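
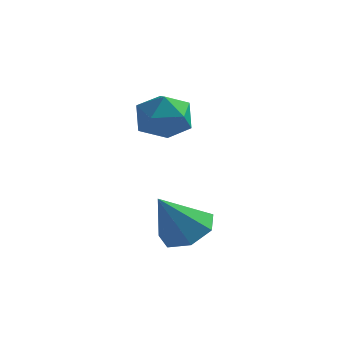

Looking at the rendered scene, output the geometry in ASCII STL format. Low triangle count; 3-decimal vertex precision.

solid 
facet normal 0.140 0.393 0.909
outer loop
vertex 1.643 -0.315 2.002
vertex 2.225 -1.183 2.288
vertex 2.714 -0.326 1.842
endloop
endfacet
facet normal 0.072 0.906 0.417
outer loop
vertex 1.643 -0.315 2.002
vertex 2.714 -0.326 1.842
vertex 2.057 0.076 1.081
endloop
endfacet
facet normal -0.561 0.822 0.097
outer loop
vertex 1.643 -0.315 2.002
vertex 2.057 0.076 1.081
vertex 1.161 -0.533 1.056
endloop
endfacet
facet normal -0.884 0.257 0.391
outer loop
vertex 1.643 -0.315 2.002
vertex 1.161 -0.533 1.056
vertex 1.265 -1.311 1.803
endloop
endfacet
facet normal -0.450 -0.008 0.893
outer loop
vertex 1.643 -0.315 2.002
vertex 1.265 -1.311 1.803
vertex 2.225 -1.183 2.288
endloop
endfacet
facet normal 0.580 0.811 -0.073
outer loop
vertex 2.057 0.076 1.081
vertex 2.714 -0.326 1.842
vertex 2.895 -0.549 0.797
endloop
endfacet
facet normal 0.691 -0.018 0.723
outer loop
vertex 2.714 -0.326 1.842
vertex 2.225 -1.183 2.288
vertex 2.999 -1.327 1.544
endloop
endfacet
facet normal -0.263 -0.668 0.696
outer loop
vertex 2.225 -1.183 2.288
vertex 1.265 -1.311 1.803
vertex 2.103 -1.936 1.519
endloop
endfacet
facet normal -0.964 -0.240 -0.116
outer loop
vertex 1.265 -1.311 1.803
vertex 1.161 -0.533 1.056
vertex 1.446 -1.534 0.758
endloop
endfacet
facet normal -0.442 0.675 -0.591
outer loop
vertex 1.161 -0.533 1.056
vertex 2.057 0.076 1.081
vertex 1.935 -0.677 0.312
endloop
endfacet
facet normal 0.884 -0.257 -0.391
outer loop
vertex 2.517 -1.545 0.598
vertex 2.895 -0.549 0.797
vertex 2.999 -1.327 1.544
endloop
endfacet
facet normal 0.561 -0.822 -0.097
outer loop
vertex 2.517 -1.545 0.598
vertex 2.999 -1.327 1.544
vertex 2.103 -1.936 1.519
endloop
endfacet
facet normal -0.072 -0.906 -0.417
outer loop
vertex 2.517 -1.545 0.598
vertex 2.103 -1.936 1.519
vertex 1.446 -1.534 0.758
endloop
endfacet
facet normal -0.140 -0.393 -0.909
outer loop
vertex 2.517 -1.545 0.598
vertex 1.446 -1.534 0.758
vertex 1.935 -0.677 0.312
endloop
endfacet
facet normal 0.450 0.008 -0.893
outer loop
vertex 2.517 -1.545 0.598
vertex 1.935 -0.677 0.312
vertex 2.895 -0.549 0.797
endloop
endfacet
facet normal 0.964 0.240 0.116
outer loop
vertex 2.999 -1.327 1.544
vertex 2.895 -0.549 0.797
vertex 2.714 -0.326 1.842
endloop
endfacet
facet normal 0.442 -0.675 0.591
outer loop
vertex 2.103 -1.936 1.519
vertex 2.999 -1.327 1.544
vertex 2.225 -1.183 2.288
endloop
endfacet
facet normal -0.580 -0.811 0.073
outer loop
vertex 1.446 -1.534 0.758
vertex 2.103 -1.936 1.519
vertex 1.265 -1.311 1.803
endloop
endfacet
facet normal -0.691 0.018 -0.723
outer loop
vertex 1.935 -0.677 0.312
vertex 1.446 -1.534 0.758
vertex 1.161 -0.533 1.056
endloop
endfacet
facet normal 0.263 0.668 -0.696
outer loop
vertex 2.895 -0.549 0.797
vertex 1.935 -0.677 0.312
vertex 2.057 0.076 1.081
endloop
endfacet
facet normal 0.279 0.510 -0.814
outer loop
vertex 5.101 -3.695 -2.315
vertex 4.135 -3.466 -2.503
vertex 4.808 -2.953 -1.951
endloop
endfacet
facet normal 0.691 -0.079 0.718
outer loop
vertex 5.101 -3.695 -2.315
vertex 4.808 -2.953 -1.951
vertex 3.605 -4.434 -0.957
endloop
endfacet
facet normal 0.279 0.509 -0.814
outer loop
vertex 4.808 -2.953 -1.951
vertex 4.135 -3.466 -2.503
vertex 4.009 -2.598 -2.003
endloop
endfacet
facet normal 0.150 0.464 0.873
outer loop
vertex 4.808 -2.953 -1.951
vertex 4.009 -2.598 -2.003
vertex 3.605 -4.434 -0.957
endloop
endfacet
facet normal 0.279 0.509 -0.814
outer loop
vertex 4.009 -2.598 -2.003
vertex 4.135 -3.466 -2.503
vertex 3.305 -2.896 -2.431
endloop
endfacet
facet normal -0.595 0.493 0.635
outer loop
vertex 4.009 -2.598 -2.003
vertex 3.305 -2.896 -2.431
vertex 3.605 -4.434 -0.957
endloop
endfacet
facet normal 0.280 0.510 -0.813
outer loop
vertex 3.305 -2.896 -2.431
vertex 4.135 -3.466 -2.503
vertex 3.226 -3.623 -2.914
endloop
endfacet
facet normal -0.983 -0.015 0.184
outer loop
vertex 3.305 -2.896 -2.431
vertex 3.226 -3.623 -2.914
vertex 3.605 -4.434 -0.957
endloop
endfacet
facet normal 0.280 0.510 -0.814
outer loop
vertex 3.226 -3.623 -2.914
vertex 4.135 -3.466 -2.503
vertex 3.832 -4.232 -3.087
endloop
endfacet
facet normal -0.722 -0.678 -0.141
outer loop
vertex 3.226 -3.623 -2.914
vertex 3.832 -4.232 -3.087
vertex 3.605 -4.434 -0.957
endloop
endfacet
facet normal 0.279 0.510 -0.814
outer loop
vertex 3.832 -4.232 -3.087
vertex 4.135 -3.466 -2.503
vertex 4.666 -4.264 -2.821
endloop
endfacet
facet normal -0.008 -0.995 -0.095
outer loop
vertex 3.832 -4.232 -3.087
vertex 4.666 -4.264 -2.821
vertex 3.605 -4.434 -0.957
endloop
endfacet
facet normal 0.279 0.510 -0.814
outer loop
vertex 4.666 -4.264 -2.821
vertex 4.135 -3.466 -2.503
vertex 5.101 -3.695 -2.315
endloop
endfacet
facet normal 0.621 -0.730 0.287
outer loop
vertex 4.666 -4.264 -2.821
vertex 5.101 -3.695 -2.315
vertex 3.605 -4.434 -0.957
endloop
endfacet

endsolid


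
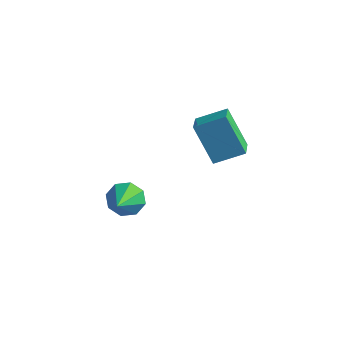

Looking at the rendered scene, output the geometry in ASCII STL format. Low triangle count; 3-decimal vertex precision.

solid 
facet normal -0.379 0.754 -0.538
outer loop
vertex 0.974 -0.559 -4.244
vertex 0.526 -0.493 -3.836
vertex 1.085 -0.26 -3.903
endloop
endfacet
facet normal 0.971 -0.165 -0.172
outer loop
vertex 0.974 -0.559 -4.244
vertex 1.085 -0.26 -3.903
vertex 1.014 -1.467 -3.144
endloop
endfacet
facet normal -0.379 0.755 -0.536
outer loop
vertex 1.085 -0.26 -3.903
vertex 0.526 -0.493 -3.836
vertex 0.869 -0.098 -3.522
endloop
endfacet
facet normal 0.886 0.208 0.414
outer loop
vertex 1.085 -0.26 -3.903
vertex 0.869 -0.098 -3.522
vertex 1.014 -1.467 -3.144
endloop
endfacet
facet normal -0.379 0.755 -0.535
outer loop
vertex 0.869 -0.098 -3.522
vertex 0.526 -0.493 -3.836
vertex 0.452 -0.168 -3.325
endloop
endfacet
facet normal 0.370 0.283 0.885
outer loop
vertex 0.869 -0.098 -3.522
vertex 0.452 -0.168 -3.325
vertex 1.014 -1.467 -3.144
endloop
endfacet
facet normal -0.379 0.755 -0.535
outer loop
vertex 0.452 -0.168 -3.325
vertex 0.526 -0.493 -3.836
vertex 0.078 -0.428 -3.427
endloop
endfacet
facet normal -0.273 0.016 0.962
outer loop
vertex 0.452 -0.168 -3.325
vertex 0.078 -0.428 -3.427
vertex 1.014 -1.467 -3.144
endloop
endfacet
facet normal -0.379 0.755 -0.535
outer loop
vertex 0.078 -0.428 -3.427
vertex 0.526 -0.493 -3.836
vertex -0.034 -0.726 -3.768
endloop
endfacet
facet normal -0.668 -0.438 0.602
outer loop
vertex 0.078 -0.428 -3.427
vertex -0.034 -0.726 -3.768
vertex 1.014 -1.467 -3.144
endloop
endfacet
facet normal -0.379 0.755 -0.536
outer loop
vertex -0.034 -0.726 -3.768
vertex 0.526 -0.493 -3.836
vertex 0.182 -0.888 -4.149
endloop
endfacet
facet normal -0.583 -0.812 0.015
outer loop
vertex -0.034 -0.726 -3.768
vertex 0.182 -0.888 -4.149
vertex 1.014 -1.467 -3.144
endloop
endfacet
facet normal -0.378 0.754 -0.537
outer loop
vertex 0.182 -0.888 -4.149
vertex 0.526 -0.493 -3.836
vertex 0.6 -0.819 -4.346
endloop
endfacet
facet normal -0.068 -0.888 -0.455
outer loop
vertex 0.182 -0.888 -4.149
vertex 0.6 -0.819 -4.346
vertex 1.014 -1.467 -3.144
endloop
endfacet
facet normal -0.378 0.754 -0.537
outer loop
vertex 0.6 -0.819 -4.346
vertex 0.526 -0.493 -3.836
vertex 0.974 -0.559 -4.244
endloop
endfacet
facet normal 0.576 -0.620 -0.533
outer loop
vertex 0.6 -0.819 -4.346
vertex 0.974 -0.559 -4.244
vertex 1.014 -1.467 -3.144
endloop
endfacet
facet normal -0.678 -0.614 -0.404
outer loop
vertex 0.978 2.134 -2.066
vertex 0.548 2.805 -2.363
vertex 1.772 2.085 -3.325
endloop
endfacet
facet normal 0.505 -0.789 0.349
outer loop
vertex 2.492 2.735 -2.897
vertex 0.978 2.134 -2.066
vertex 1.772 2.085 -3.325
endloop
endfacet
facet normal -0.679 -0.613 -0.405
outer loop
vertex 1.772 2.085 -3.325
vertex 0.548 2.805 -2.363
vertex 1.343 2.756 -3.622
endloop
endfacet
facet normal 0.533 -0.034 -0.846
outer loop
vertex 1.343 2.756 -3.622
vertex 2.492 2.735 -2.897
vertex 1.772 2.085 -3.325
endloop
endfacet
facet normal -0.533 0.033 0.846
outer loop
vertex 0.978 2.134 -2.066
vertex 1.268 3.455 -1.935
vertex 0.548 2.805 -2.363
endloop
endfacet
facet normal 0.505 -0.789 0.350
outer loop
vertex 1.697 2.784 -1.638
vertex 0.978 2.134 -2.066
vertex 2.492 2.735 -2.897
endloop
endfacet
facet normal -0.533 0.033 0.845
outer loop
vertex 1.697 2.784 -1.638
vertex 1.268 3.455 -1.935
vertex 0.978 2.134 -2.066
endloop
endfacet
facet normal -0.505 0.789 -0.349
outer loop
vertex 0.548 2.805 -2.363
vertex 1.268 3.455 -1.935
vertex 1.343 2.756 -3.622
endloop
endfacet
facet normal 0.533 -0.033 -0.846
outer loop
vertex 2.062 3.406 -3.194
vertex 2.492 2.735 -2.897
vertex 1.343 2.756 -3.622
endloop
endfacet
facet normal -0.505 0.789 -0.349
outer loop
vertex 1.343 2.756 -3.622
vertex 1.268 3.455 -1.935
vertex 2.062 3.406 -3.194
endloop
endfacet
facet normal 0.678 0.614 0.404
outer loop
vertex 2.062 3.406 -3.194
vertex 1.697 2.784 -1.638
vertex 2.492 2.735 -2.897
endloop
endfacet
facet normal 0.679 0.613 0.404
outer loop
vertex 1.268 3.455 -1.935
vertex 1.697 2.784 -1.638
vertex 2.062 3.406 -3.194
endloop
endfacet

endsolid


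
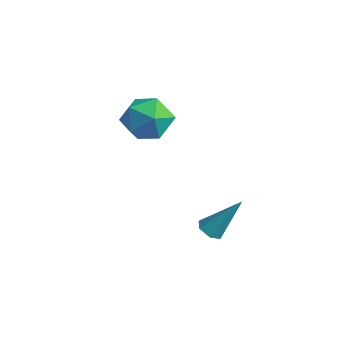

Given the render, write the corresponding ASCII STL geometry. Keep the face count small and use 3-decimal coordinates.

solid 
facet normal 0.232 0.955 -0.186
outer loop
vertex -0.54 2.664 0.757
vertex -1.039 2.965 1.682
vertex 0.024 2.709 1.693
endloop
endfacet
facet normal 0.723 0.516 -0.460
outer loop
vertex -0.54 2.664 0.757
vertex 0.024 2.709 1.693
vertex 0.178 1.876 1.001
endloop
endfacet
facet normal 0.395 0.076 -0.916
outer loop
vertex -0.54 2.664 0.757
vertex 0.178 1.876 1.001
vertex -0.79 1.618 0.562
endloop
endfacet
facet normal -0.299 0.243 -0.923
outer loop
vertex -0.54 2.664 0.757
vertex -0.79 1.618 0.562
vertex -1.542 2.29 0.983
endloop
endfacet
facet normal -0.400 0.786 -0.471
outer loop
vertex -0.54 2.664 0.757
vertex -1.542 2.29 0.983
vertex -1.039 2.965 1.682
endloop
endfacet
facet normal 0.990 0.123 0.073
outer loop
vertex 0.178 1.876 1.001
vertex 0.024 2.709 1.693
vertex 0.122 1.69 2.077
endloop
endfacet
facet normal 0.195 0.833 0.518
outer loop
vertex 0.024 2.709 1.693
vertex -1.039 2.965 1.682
vertex -0.63 2.362 2.498
endloop
endfacet
facet normal -0.827 0.560 0.054
outer loop
vertex -1.039 2.965 1.682
vertex -1.542 2.29 0.983
vertex -1.598 2.104 2.059
endloop
endfacet
facet normal -0.664 -0.319 -0.677
outer loop
vertex -1.542 2.29 0.983
vertex -0.79 1.618 0.562
vertex -1.444 1.271 1.367
endloop
endfacet
facet normal 0.459 -0.589 -0.665
outer loop
vertex -0.79 1.618 0.562
vertex 0.178 1.876 1.001
vertex -0.381 1.015 1.378
endloop
endfacet
facet normal 0.299 -0.243 0.923
outer loop
vertex -0.88 1.316 2.303
vertex 0.122 1.69 2.077
vertex -0.63 2.362 2.498
endloop
endfacet
facet normal -0.395 -0.076 0.916
outer loop
vertex -0.88 1.316 2.303
vertex -0.63 2.362 2.498
vertex -1.598 2.104 2.059
endloop
endfacet
facet normal -0.723 -0.516 0.460
outer loop
vertex -0.88 1.316 2.303
vertex -1.598 2.104 2.059
vertex -1.444 1.271 1.367
endloop
endfacet
facet normal -0.232 -0.955 0.186
outer loop
vertex -0.88 1.316 2.303
vertex -1.444 1.271 1.367
vertex -0.381 1.015 1.378
endloop
endfacet
facet normal 0.400 -0.786 0.471
outer loop
vertex -0.88 1.316 2.303
vertex -0.381 1.015 1.378
vertex 0.122 1.69 2.077
endloop
endfacet
facet normal 0.664 0.319 0.677
outer loop
vertex -0.63 2.362 2.498
vertex 0.122 1.69 2.077
vertex 0.024 2.709 1.693
endloop
endfacet
facet normal -0.459 0.589 0.665
outer loop
vertex -1.598 2.104 2.059
vertex -0.63 2.362 2.498
vertex -1.039 2.965 1.682
endloop
endfacet
facet normal -0.990 -0.123 -0.073
outer loop
vertex -1.444 1.271 1.367
vertex -1.598 2.104 2.059
vertex -1.542 2.29 0.983
endloop
endfacet
facet normal -0.195 -0.833 -0.518
outer loop
vertex -0.381 1.015 1.378
vertex -1.444 1.271 1.367
vertex -0.79 1.618 0.562
endloop
endfacet
facet normal 0.827 -0.560 -0.054
outer loop
vertex 0.122 1.69 2.077
vertex -0.381 1.015 1.378
vertex 0.178 1.876 1.001
endloop
endfacet
facet normal -0.343 -0.501 -0.794
outer loop
vertex 2.517 2.826 -3.493
vertex 2.066 2.688 -3.211
vertex 2.074 3.152 -3.507
endloop
endfacet
facet normal 0.553 0.735 -0.393
outer loop
vertex 2.517 2.826 -3.493
vertex 2.074 3.152 -3.507
vertex 2.714 3.632 -1.709
endloop
endfacet
facet normal -0.342 -0.501 -0.795
outer loop
vertex 2.074 3.152 -3.507
vertex 2.066 2.688 -3.211
vertex 1.623 3.013 -3.225
endloop
endfacet
facet normal -0.360 0.925 -0.119
outer loop
vertex 2.074 3.152 -3.507
vertex 1.623 3.013 -3.225
vertex 2.714 3.632 -1.709
endloop
endfacet
facet normal -0.342 -0.500 -0.796
outer loop
vertex 1.623 3.013 -3.225
vertex 2.066 2.688 -3.211
vertex 1.614 2.55 -2.93
endloop
endfacet
facet normal -0.827 0.314 0.467
outer loop
vertex 1.623 3.013 -3.225
vertex 1.614 2.55 -2.93
vertex 2.714 3.632 -1.709
endloop
endfacet
facet normal -0.342 -0.499 -0.796
outer loop
vertex 1.614 2.55 -2.93
vertex 2.066 2.688 -3.211
vertex 2.057 2.224 -2.916
endloop
endfacet
facet normal -0.385 -0.490 0.782
outer loop
vertex 1.614 2.55 -2.93
vertex 2.057 2.224 -2.916
vertex 2.714 3.632 -1.709
endloop
endfacet
facet normal -0.344 -0.499 -0.795
outer loop
vertex 2.057 2.224 -2.916
vertex 2.066 2.688 -3.211
vertex 2.509 2.362 -3.198
endloop
endfacet
facet normal 0.526 -0.682 0.509
outer loop
vertex 2.057 2.224 -2.916
vertex 2.509 2.362 -3.198
vertex 2.714 3.632 -1.709
endloop
endfacet
facet normal -0.344 -0.499 -0.795
outer loop
vertex 2.509 2.362 -3.198
vertex 2.066 2.688 -3.211
vertex 2.517 2.826 -3.493
endloop
endfacet
facet normal 0.995 -0.068 -0.079
outer loop
vertex 2.509 2.362 -3.198
vertex 2.517 2.826 -3.493
vertex 2.714 3.632 -1.709
endloop
endfacet

endsolid


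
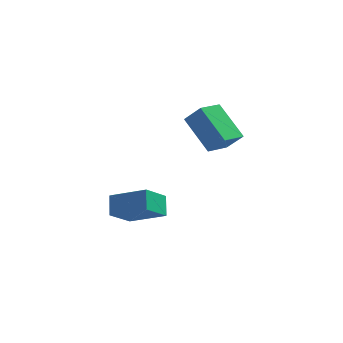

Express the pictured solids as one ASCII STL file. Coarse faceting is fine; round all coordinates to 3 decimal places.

solid 
facet normal -0.674 0.180 -0.717
outer loop
vertex 1.271 2.0 4.136
vertex 1.753 3.13 3.967
vertex 2.559 1.241 2.734
endloop
endfacet
facet normal -0.389 -0.911 0.136
outer loop
vertex 3.347 1.03 3.573
vertex 1.271 2.0 4.136
vertex 2.559 1.241 2.734
endloop
endfacet
facet normal -0.674 0.180 -0.717
outer loop
vertex 2.559 1.241 2.734
vertex 1.753 3.13 3.967
vertex 3.041 2.371 2.565
endloop
endfacet
facet normal 0.629 -0.370 -0.684
outer loop
vertex 3.041 2.371 2.565
vertex 3.347 1.03 3.573
vertex 2.559 1.241 2.734
endloop
endfacet
facet normal -0.629 0.370 0.684
outer loop
vertex 1.271 2.0 4.136
vertex 2.541 2.919 4.806
vertex 1.753 3.13 3.967
endloop
endfacet
facet normal -0.389 -0.911 0.136
outer loop
vertex 2.059 1.789 4.975
vertex 1.271 2.0 4.136
vertex 3.347 1.03 3.573
endloop
endfacet
facet normal -0.629 0.370 0.684
outer loop
vertex 2.059 1.789 4.975
vertex 2.541 2.919 4.806
vertex 1.271 2.0 4.136
endloop
endfacet
facet normal 0.389 0.911 -0.136
outer loop
vertex 1.753 3.13 3.967
vertex 2.541 2.919 4.806
vertex 3.041 2.371 2.565
endloop
endfacet
facet normal 0.629 -0.370 -0.684
outer loop
vertex 3.829 2.16 3.404
vertex 3.347 1.03 3.573
vertex 3.041 2.371 2.565
endloop
endfacet
facet normal 0.389 0.911 -0.136
outer loop
vertex 3.041 2.371 2.565
vertex 2.541 2.919 4.806
vertex 3.829 2.16 3.404
endloop
endfacet
facet normal 0.674 -0.180 0.717
outer loop
vertex 3.829 2.16 3.404
vertex 2.059 1.789 4.975
vertex 3.347 1.03 3.573
endloop
endfacet
facet normal 0.674 -0.180 0.717
outer loop
vertex 2.541 2.919 4.806
vertex 2.059 1.789 4.975
vertex 3.829 2.16 3.404
endloop
endfacet
facet normal -0.921 0.106 -0.375
outer loop
vertex -1.774 1.076 -0.445
vertex -1.29 2.248 -1.301
vertex -1.521 0.372 -1.265
endloop
endfacet
facet normal -0.317 -0.766 0.560
outer loop
vertex 0.21 0.172 -0.559
vertex -1.774 1.076 -0.445
vertex -1.521 0.372 -1.265
endloop
endfacet
facet normal -0.921 0.106 -0.375
outer loop
vertex -1.521 0.372 -1.265
vertex -1.29 2.248 -1.301
vertex -1.037 1.544 -2.121
endloop
endfacet
facet normal 0.228 -0.634 -0.739
outer loop
vertex -1.037 1.544 -2.121
vertex 0.21 0.172 -0.559
vertex -1.521 0.372 -1.265
endloop
endfacet
facet normal -0.228 0.634 0.739
outer loop
vertex -1.774 1.076 -0.445
vertex 0.441 2.048 -0.595
vertex -1.29 2.248 -1.301
endloop
endfacet
facet normal -0.317 -0.766 0.560
outer loop
vertex -0.043 0.876 0.261
vertex -1.774 1.076 -0.445
vertex 0.21 0.172 -0.559
endloop
endfacet
facet normal -0.228 0.634 0.739
outer loop
vertex -0.043 0.876 0.261
vertex 0.441 2.048 -0.595
vertex -1.774 1.076 -0.445
endloop
endfacet
facet normal 0.317 0.766 -0.560
outer loop
vertex -1.29 2.248 -1.301
vertex 0.441 2.048 -0.595
vertex -1.037 1.544 -2.121
endloop
endfacet
facet normal 0.228 -0.634 -0.739
outer loop
vertex 0.694 1.344 -1.415
vertex 0.21 0.172 -0.559
vertex -1.037 1.544 -2.121
endloop
endfacet
facet normal 0.317 0.766 -0.560
outer loop
vertex -1.037 1.544 -2.121
vertex 0.441 2.048 -0.595
vertex 0.694 1.344 -1.415
endloop
endfacet
facet normal 0.921 -0.106 0.375
outer loop
vertex 0.694 1.344 -1.415
vertex -0.043 0.876 0.261
vertex 0.21 0.172 -0.559
endloop
endfacet
facet normal 0.921 -0.106 0.375
outer loop
vertex 0.441 2.048 -0.595
vertex -0.043 0.876 0.261
vertex 0.694 1.344 -1.415
endloop
endfacet

endsolid


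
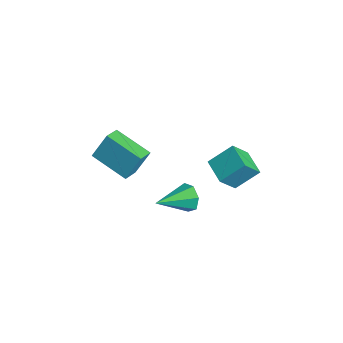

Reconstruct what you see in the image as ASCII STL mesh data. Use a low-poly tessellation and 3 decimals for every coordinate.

solid 
facet normal -0.096 0.945 -0.314
outer loop
vertex 1.586 1.013 -3.948
vertex 1.188 1.227 -3.181
vertex 2.055 1.249 -3.381
endloop
endfacet
facet normal 0.772 -0.447 -0.452
outer loop
vertex 1.586 1.013 -3.948
vertex 2.055 1.249 -3.381
vertex 1.392 -0.767 -2.519
endloop
endfacet
facet normal -0.096 0.945 -0.313
outer loop
vertex 2.055 1.249 -3.381
vertex 1.188 1.227 -3.181
vertex 1.871 1.468 -2.664
endloop
endfacet
facet normal 0.938 -0.182 0.296
outer loop
vertex 2.055 1.249 -3.381
vertex 1.871 1.468 -2.664
vertex 1.392 -0.767 -2.519
endloop
endfacet
facet normal -0.096 0.945 -0.314
outer loop
vertex 1.871 1.468 -2.664
vertex 1.188 1.227 -3.181
vertex 1.173 1.506 -2.336
endloop
endfacet
facet normal 0.424 -0.032 0.905
outer loop
vertex 1.871 1.468 -2.664
vertex 1.173 1.506 -2.336
vertex 1.392 -0.767 -2.519
endloop
endfacet
facet normal -0.097 0.945 -0.314
outer loop
vertex 1.173 1.506 -2.336
vertex 1.188 1.227 -3.181
vertex 0.486 1.333 -2.645
endloop
endfacet
facet normal -0.384 -0.111 0.917
outer loop
vertex 1.173 1.506 -2.336
vertex 0.486 1.333 -2.645
vertex 1.392 -0.767 -2.519
endloop
endfacet
facet normal -0.097 0.944 -0.314
outer loop
vertex 0.486 1.333 -2.645
vertex 1.188 1.227 -3.181
vertex 0.328 1.08 -3.357
endloop
endfacet
facet normal -0.876 -0.359 0.322
outer loop
vertex 0.486 1.333 -2.645
vertex 0.328 1.08 -3.357
vertex 1.392 -0.767 -2.519
endloop
endfacet
facet normal -0.097 0.945 -0.313
outer loop
vertex 0.328 1.08 -3.357
vertex 1.188 1.227 -3.181
vertex 0.818 0.938 -3.937
endloop
endfacet
facet normal -0.683 -0.589 -0.432
outer loop
vertex 0.328 1.08 -3.357
vertex 0.818 0.938 -3.937
vertex 1.392 -0.767 -2.519
endloop
endfacet
facet normal -0.097 0.945 -0.314
outer loop
vertex 0.818 0.938 -3.937
vertex 1.188 1.227 -3.181
vertex 1.586 1.013 -3.948
endloop
endfacet
facet normal 0.050 -0.629 -0.776
outer loop
vertex 0.818 0.938 -3.937
vertex 1.586 1.013 -3.948
vertex 1.392 -0.767 -2.519
endloop
endfacet
facet normal -0.984 0.039 0.174
outer loop
vertex 0.93 3.882 -0.096
vertex 0.747 4.894 -1.361
vertex 0.698 2.566 -1.114
endloop
endfacet
facet normal 0.113 -0.620 0.776
outer loop
vertex 2.193 2.506 -1.379
vertex 0.93 3.882 -0.096
vertex 0.698 2.566 -1.114
endloop
endfacet
facet normal -0.984 0.039 0.174
outer loop
vertex 0.698 2.566 -1.114
vertex 0.747 4.894 -1.361
vertex 0.514 3.577 -2.379
endloop
endfacet
facet normal -0.139 -0.783 -0.606
outer loop
vertex 0.514 3.577 -2.379
vertex 2.193 2.506 -1.379
vertex 0.698 2.566 -1.114
endloop
endfacet
facet normal 0.139 0.783 0.606
outer loop
vertex 0.93 3.882 -0.096
vertex 2.242 4.834 -1.626
vertex 0.747 4.894 -1.361
endloop
endfacet
facet normal 0.113 -0.620 0.776
outer loop
vertex 2.426 3.823 -0.361
vertex 0.93 3.882 -0.096
vertex 2.193 2.506 -1.379
endloop
endfacet
facet normal 0.138 0.783 0.606
outer loop
vertex 2.426 3.823 -0.361
vertex 2.242 4.834 -1.626
vertex 0.93 3.882 -0.096
endloop
endfacet
facet normal -0.113 0.620 -0.776
outer loop
vertex 0.747 4.894 -1.361
vertex 2.242 4.834 -1.626
vertex 0.514 3.577 -2.379
endloop
endfacet
facet normal -0.138 -0.783 -0.606
outer loop
vertex 2.01 3.518 -2.644
vertex 2.193 2.506 -1.379
vertex 0.514 3.577 -2.379
endloop
endfacet
facet normal -0.113 0.620 -0.776
outer loop
vertex 0.514 3.577 -2.379
vertex 2.242 4.834 -1.626
vertex 2.01 3.518 -2.644
endloop
endfacet
facet normal 0.984 -0.040 -0.174
outer loop
vertex 2.01 3.518 -2.644
vertex 2.426 3.823 -0.361
vertex 2.193 2.506 -1.379
endloop
endfacet
facet normal 0.984 -0.039 -0.174
outer loop
vertex 2.242 4.834 -1.626
vertex 2.426 3.823 -0.361
vertex 2.01 3.518 -2.644
endloop
endfacet
facet normal -0.560 0.724 -0.403
outer loop
vertex -0.409 -2.036 2.722
vertex 1.402 -1.024 2.022
vertex -0.481 -2.851 1.359
endloop
endfacet
facet normal -0.827 -0.462 0.320
outer loop
vertex 0.158 -3.676 1.818
vertex -0.409 -2.036 2.722
vertex -0.481 -2.851 1.359
endloop
endfacet
facet normal -0.560 0.724 -0.403
outer loop
vertex -0.481 -2.851 1.359
vertex 1.402 -1.024 2.022
vertex 1.331 -1.839 0.658
endloop
endfacet
facet normal -0.046 -0.512 -0.858
outer loop
vertex 1.331 -1.839 0.658
vertex 0.158 -3.676 1.818
vertex -0.481 -2.851 1.359
endloop
endfacet
facet normal 0.045 0.512 0.858
outer loop
vertex -0.409 -2.036 2.722
vertex 2.041 -1.849 2.481
vertex 1.402 -1.024 2.022
endloop
endfacet
facet normal -0.827 -0.462 0.319
outer loop
vertex 0.229 -2.861 3.182
vertex -0.409 -2.036 2.722
vertex 0.158 -3.676 1.818
endloop
endfacet
facet normal 0.045 0.513 0.857
outer loop
vertex 0.229 -2.861 3.182
vertex 2.041 -1.849 2.481
vertex -0.409 -2.036 2.722
endloop
endfacet
facet normal 0.827 0.463 -0.320
outer loop
vertex 1.402 -1.024 2.022
vertex 2.041 -1.849 2.481
vertex 1.331 -1.839 0.658
endloop
endfacet
facet normal -0.045 -0.513 -0.857
outer loop
vertex 1.969 -2.664 1.118
vertex 0.158 -3.676 1.818
vertex 1.331 -1.839 0.658
endloop
endfacet
facet normal 0.827 0.462 -0.320
outer loop
vertex 1.331 -1.839 0.658
vertex 2.041 -1.849 2.481
vertex 1.969 -2.664 1.118
endloop
endfacet
facet normal 0.560 -0.724 0.403
outer loop
vertex 1.969 -2.664 1.118
vertex 0.229 -2.861 3.182
vertex 0.158 -3.676 1.818
endloop
endfacet
facet normal 0.560 -0.724 0.403
outer loop
vertex 2.041 -1.849 2.481
vertex 0.229 -2.861 3.182
vertex 1.969 -2.664 1.118
endloop
endfacet

endsolid


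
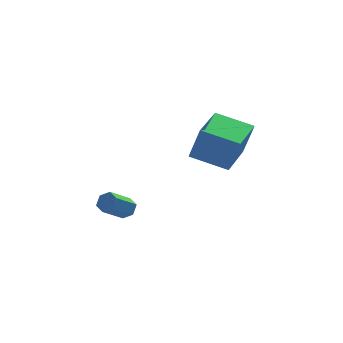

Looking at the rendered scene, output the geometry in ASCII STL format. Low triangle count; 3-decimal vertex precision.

solid 
facet normal -0.861 0.419 0.290
outer loop
vertex 1.503 -0.566 4.298
vertex 2.403 1.265 4.323
vertex 1.088 -0.34 2.738
endloop
endfacet
facet normal -0.441 -0.897 -0.013
outer loop
vertex 2.577 -1.065 2.237
vertex 1.503 -0.566 4.298
vertex 1.088 -0.34 2.738
endloop
endfacet
facet normal -0.861 0.419 0.290
outer loop
vertex 1.088 -0.34 2.738
vertex 2.403 1.265 4.323
vertex 1.988 1.491 2.763
endloop
endfacet
facet normal -0.255 0.138 -0.957
outer loop
vertex 1.988 1.491 2.763
vertex 2.577 -1.065 2.237
vertex 1.088 -0.34 2.738
endloop
endfacet
facet normal 0.255 -0.138 0.957
outer loop
vertex 1.503 -0.566 4.298
vertex 3.892 0.54 3.822
vertex 2.403 1.265 4.323
endloop
endfacet
facet normal -0.441 -0.897 -0.013
outer loop
vertex 2.992 -1.291 3.797
vertex 1.503 -0.566 4.298
vertex 2.577 -1.065 2.237
endloop
endfacet
facet normal 0.255 -0.138 0.957
outer loop
vertex 2.992 -1.291 3.797
vertex 3.892 0.54 3.822
vertex 1.503 -0.566 4.298
endloop
endfacet
facet normal 0.441 0.897 0.013
outer loop
vertex 2.403 1.265 4.323
vertex 3.892 0.54 3.822
vertex 1.988 1.491 2.763
endloop
endfacet
facet normal -0.255 0.138 -0.957
outer loop
vertex 3.477 0.766 2.262
vertex 2.577 -1.065 2.237
vertex 1.988 1.491 2.763
endloop
endfacet
facet normal 0.441 0.897 0.013
outer loop
vertex 1.988 1.491 2.763
vertex 3.892 0.54 3.822
vertex 3.477 0.766 2.262
endloop
endfacet
facet normal 0.861 -0.419 -0.290
outer loop
vertex 3.477 0.766 2.262
vertex 2.992 -1.291 3.797
vertex 2.577 -1.065 2.237
endloop
endfacet
facet normal 0.861 -0.419 -0.290
outer loop
vertex 3.892 0.54 3.822
vertex 2.992 -1.291 3.797
vertex 3.477 0.766 2.262
endloop
endfacet
facet normal 0.669 0.444 -0.596
outer loop
vertex -1.369 -1.18 0.979
vertex -1.545 -1.448 0.582
vertex -1.748 -0.993 0.693
endloop
endfacet
facet normal -0.031 0.817 0.575
outer loop
vertex -1.369 -1.18 0.979
vertex -1.748 -0.993 0.693
vertex -2.219 -1.744 1.735
endloop
endfacet
facet normal -0.032 0.818 0.575
outer loop
vertex -2.219 -1.744 1.735
vertex -1.748 -0.993 0.693
vertex -2.598 -1.558 1.449
endloop
endfacet
facet normal -0.668 -0.445 0.596
outer loop
vertex -2.219 -1.744 1.735
vertex -2.598 -1.558 1.449
vertex -2.395 -2.012 1.338
endloop
endfacet
facet normal 0.669 0.444 -0.596
outer loop
vertex -1.748 -0.993 0.693
vertex -1.545 -1.448 0.582
vertex -1.924 -1.261 0.296
endloop
endfacet
facet normal -0.659 0.726 -0.198
outer loop
vertex -1.748 -0.993 0.693
vertex -1.924 -1.261 0.296
vertex -2.598 -1.558 1.449
endloop
endfacet
facet normal -0.658 0.727 -0.197
outer loop
vertex -2.598 -1.558 1.449
vertex -1.924 -1.261 0.296
vertex -2.774 -1.825 1.052
endloop
endfacet
facet normal -0.669 -0.445 0.596
outer loop
vertex -2.598 -1.558 1.449
vertex -2.774 -1.825 1.052
vertex -2.395 -2.012 1.338
endloop
endfacet
facet normal 0.669 0.444 -0.596
outer loop
vertex -1.924 -1.261 0.296
vertex -1.545 -1.448 0.582
vertex -1.721 -1.716 0.185
endloop
endfacet
facet normal -0.627 -0.091 -0.773
outer loop
vertex -1.924 -1.261 0.296
vertex -1.721 -1.716 0.185
vertex -2.774 -1.825 1.052
endloop
endfacet
facet normal -0.627 -0.091 -0.773
outer loop
vertex -2.774 -1.825 1.052
vertex -1.721 -1.716 0.185
vertex -2.571 -2.28 0.941
endloop
endfacet
facet normal -0.669 -0.444 0.596
outer loop
vertex -2.774 -1.825 1.052
vertex -2.571 -2.28 0.941
vertex -2.395 -2.012 1.338
endloop
endfacet
facet normal 0.668 0.445 -0.596
outer loop
vertex -1.721 -1.716 0.185
vertex -1.545 -1.448 0.582
vertex -1.342 -1.902 0.471
endloop
endfacet
facet normal 0.032 -0.818 -0.574
outer loop
vertex -1.721 -1.716 0.185
vertex -1.342 -1.902 0.471
vertex -2.571 -2.28 0.941
endloop
endfacet
facet normal 0.031 -0.817 -0.576
outer loop
vertex -2.571 -2.28 0.941
vertex -1.342 -1.902 0.471
vertex -2.192 -2.467 1.227
endloop
endfacet
facet normal -0.669 -0.444 0.596
outer loop
vertex -2.571 -2.28 0.941
vertex -2.192 -2.467 1.227
vertex -2.395 -2.012 1.338
endloop
endfacet
facet normal 0.669 0.445 -0.596
outer loop
vertex -1.342 -1.902 0.471
vertex -1.545 -1.448 0.582
vertex -1.166 -1.635 0.868
endloop
endfacet
facet normal 0.658 -0.727 0.197
outer loop
vertex -1.342 -1.902 0.471
vertex -1.166 -1.635 0.868
vertex -2.192 -2.467 1.227
endloop
endfacet
facet normal 0.658 -0.726 0.198
outer loop
vertex -2.192 -2.467 1.227
vertex -1.166 -1.635 0.868
vertex -2.016 -2.199 1.624
endloop
endfacet
facet normal -0.669 -0.444 0.596
outer loop
vertex -2.192 -2.467 1.227
vertex -2.016 -2.199 1.624
vertex -2.395 -2.012 1.338
endloop
endfacet
facet normal 0.669 0.444 -0.596
outer loop
vertex -1.166 -1.635 0.868
vertex -1.545 -1.448 0.582
vertex -1.369 -1.18 0.979
endloop
endfacet
facet normal 0.627 0.091 0.773
outer loop
vertex -1.166 -1.635 0.868
vertex -1.369 -1.18 0.979
vertex -2.016 -2.199 1.624
endloop
endfacet
facet normal 0.627 0.091 0.773
outer loop
vertex -2.016 -2.199 1.624
vertex -1.369 -1.18 0.979
vertex -2.219 -1.744 1.735
endloop
endfacet
facet normal -0.669 -0.444 0.596
outer loop
vertex -2.016 -2.199 1.624
vertex -2.219 -1.744 1.735
vertex -2.395 -2.012 1.338
endloop
endfacet

endsolid


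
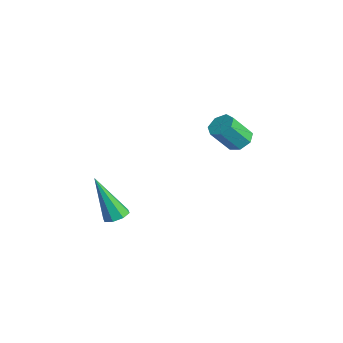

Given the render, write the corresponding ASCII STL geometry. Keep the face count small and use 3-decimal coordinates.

solid 
facet normal 0.268 0.306 -0.914
outer loop
vertex -0.955 -2.62 -2.209
vertex -1.452 -2.693 -2.379
vertex -1.184 -2.288 -2.165
endloop
endfacet
facet normal 0.696 0.401 0.596
outer loop
vertex -0.955 -2.62 -2.209
vertex -1.184 -2.288 -2.165
vertex -1.988 -3.307 -0.541
endloop
endfacet
facet normal 0.268 0.306 -0.914
outer loop
vertex -1.184 -2.288 -2.165
vertex -1.452 -2.693 -2.379
vertex -1.571 -2.194 -2.247
endloop
endfacet
facet normal 0.082 0.825 0.559
outer loop
vertex -1.184 -2.288 -2.165
vertex -1.571 -2.194 -2.247
vertex -1.988 -3.307 -0.541
endloop
endfacet
facet normal 0.266 0.305 -0.914
outer loop
vertex -1.571 -2.194 -2.247
vertex -1.452 -2.693 -2.379
vertex -1.887 -2.392 -2.405
endloop
endfacet
facet normal -0.613 0.722 0.321
outer loop
vertex -1.571 -2.194 -2.247
vertex -1.887 -2.392 -2.405
vertex -1.988 -3.307 -0.541
endloop
endfacet
facet normal 0.266 0.305 -0.914
outer loop
vertex -1.887 -2.392 -2.405
vertex -1.452 -2.693 -2.379
vertex -1.948 -2.767 -2.548
endloop
endfacet
facet normal -0.988 0.153 0.021
outer loop
vertex -1.887 -2.392 -2.405
vertex -1.948 -2.767 -2.548
vertex -1.988 -3.307 -0.541
endloop
endfacet
facet normal 0.266 0.306 -0.914
outer loop
vertex -1.948 -2.767 -2.548
vertex -1.452 -2.693 -2.379
vertex -1.719 -3.098 -2.592
endloop
endfacet
facet normal -0.821 -0.547 -0.163
outer loop
vertex -1.948 -2.767 -2.548
vertex -1.719 -3.098 -2.592
vertex -1.988 -3.307 -0.541
endloop
endfacet
facet normal 0.266 0.306 -0.914
outer loop
vertex -1.719 -3.098 -2.592
vertex -1.452 -2.693 -2.379
vertex -1.332 -3.192 -2.511
endloop
endfacet
facet normal -0.209 -0.970 -0.126
outer loop
vertex -1.719 -3.098 -2.592
vertex -1.332 -3.192 -2.511
vertex -1.988 -3.307 -0.541
endloop
endfacet
facet normal 0.268 0.306 -0.914
outer loop
vertex -1.332 -3.192 -2.511
vertex -1.452 -2.693 -2.379
vertex -1.016 -2.994 -2.352
endloop
endfacet
facet normal 0.487 -0.866 0.112
outer loop
vertex -1.332 -3.192 -2.511
vertex -1.016 -2.994 -2.352
vertex -1.988 -3.307 -0.541
endloop
endfacet
facet normal 0.268 0.306 -0.914
outer loop
vertex -1.016 -2.994 -2.352
vertex -1.452 -2.693 -2.379
vertex -0.955 -2.62 -2.209
endloop
endfacet
facet normal 0.862 -0.298 0.411
outer loop
vertex -1.016 -2.994 -2.352
vertex -0.955 -2.62 -2.209
vertex -1.988 -3.307 -0.541
endloop
endfacet
facet normal 0.003 0.622 -0.783
outer loop
vertex -1.304 2.118 0.055
vertex -1.808 2.345 0.233
vertex -1.268 2.511 0.367
endloop
endfacet
facet normal 0.997 -0.058 -0.041
outer loop
vertex -1.304 2.118 0.055
vertex -1.268 2.511 0.367
vertex -1.309 1.328 1.049
endloop
endfacet
facet normal 0.997 -0.058 -0.041
outer loop
vertex -1.309 1.328 1.049
vertex -1.268 2.511 0.367
vertex -1.273 1.721 1.362
endloop
endfacet
facet normal -0.004 -0.623 0.782
outer loop
vertex -1.309 1.328 1.049
vertex -1.273 1.721 1.362
vertex -1.812 1.555 1.227
endloop
endfacet
facet normal 0.003 0.623 -0.782
outer loop
vertex -1.268 2.511 0.367
vertex -1.808 2.345 0.233
vertex -1.638 2.779 0.579
endloop
endfacet
facet normal 0.678 0.574 0.459
outer loop
vertex -1.268 2.511 0.367
vertex -1.638 2.779 0.579
vertex -1.273 1.721 1.362
endloop
endfacet
facet normal 0.678 0.574 0.460
outer loop
vertex -1.273 1.721 1.362
vertex -1.638 2.779 0.579
vertex -1.643 1.989 1.573
endloop
endfacet
facet normal -0.004 -0.622 0.783
outer loop
vertex -1.273 1.721 1.362
vertex -1.643 1.989 1.573
vertex -1.812 1.555 1.227
endloop
endfacet
facet normal 0.003 0.623 -0.783
outer loop
vertex -1.638 2.779 0.579
vertex -1.808 2.345 0.233
vertex -2.136 2.72 0.53
endloop
endfacet
facet normal -0.152 0.774 0.614
outer loop
vertex -1.638 2.779 0.579
vertex -2.136 2.72 0.53
vertex -1.643 1.989 1.573
endloop
endfacet
facet normal -0.152 0.774 0.614
outer loop
vertex -1.643 1.989 1.573
vertex -2.136 2.72 0.53
vertex -2.141 1.93 1.524
endloop
endfacet
facet normal -0.003 -0.623 0.783
outer loop
vertex -1.643 1.989 1.573
vertex -2.141 1.93 1.524
vertex -1.812 1.555 1.227
endloop
endfacet
facet normal 0.004 0.623 -0.782
outer loop
vertex -2.136 2.72 0.53
vertex -1.808 2.345 0.233
vertex -2.386 2.379 0.257
endloop
endfacet
facet normal -0.868 0.391 0.306
outer loop
vertex -2.136 2.72 0.53
vertex -2.386 2.379 0.257
vertex -2.141 1.93 1.524
endloop
endfacet
facet normal -0.868 0.391 0.306
outer loop
vertex -2.141 1.93 1.524
vertex -2.386 2.379 0.257
vertex -2.391 1.589 1.251
endloop
endfacet
facet normal -0.004 -0.623 0.782
outer loop
vertex -2.141 1.93 1.524
vertex -2.391 1.589 1.251
vertex -1.812 1.555 1.227
endloop
endfacet
facet normal 0.004 0.623 -0.783
outer loop
vertex -2.386 2.379 0.257
vertex -1.808 2.345 0.233
vertex -2.201 2.012 -0.034
endloop
endfacet
facet normal -0.930 -0.285 -0.231
outer loop
vertex -2.386 2.379 0.257
vertex -2.201 2.012 -0.034
vertex -2.391 1.589 1.251
endloop
endfacet
facet normal -0.930 -0.286 -0.232
outer loop
vertex -2.391 1.589 1.251
vertex -2.201 2.012 -0.034
vertex -2.206 1.222 0.961
endloop
endfacet
facet normal -0.004 -0.621 0.784
outer loop
vertex -2.391 1.589 1.251
vertex -2.206 1.222 0.961
vertex -1.812 1.555 1.227
endloop
endfacet
facet normal 0.004 0.623 -0.782
outer loop
vertex -2.201 2.012 -0.034
vertex -1.808 2.345 0.233
vertex -1.719 1.896 -0.124
endloop
endfacet
facet normal -0.291 -0.748 -0.596
outer loop
vertex -2.201 2.012 -0.034
vertex -1.719 1.896 -0.124
vertex -2.206 1.222 0.961
endloop
endfacet
facet normal -0.291 -0.748 -0.596
outer loop
vertex -2.206 1.222 0.961
vertex -1.719 1.896 -0.124
vertex -1.724 1.106 0.871
endloop
endfacet
facet normal -0.003 -0.622 0.783
outer loop
vertex -2.206 1.222 0.961
vertex -1.724 1.106 0.871
vertex -1.812 1.555 1.227
endloop
endfacet
facet normal 0.004 0.623 -0.782
outer loop
vertex -1.719 1.896 -0.124
vertex -1.808 2.345 0.233
vertex -1.304 2.118 0.055
endloop
endfacet
facet normal 0.566 -0.647 -0.511
outer loop
vertex -1.719 1.896 -0.124
vertex -1.304 2.118 0.055
vertex -1.724 1.106 0.871
endloop
endfacet
facet normal 0.565 -0.647 -0.511
outer loop
vertex -1.724 1.106 0.871
vertex -1.304 2.118 0.055
vertex -1.309 1.328 1.049
endloop
endfacet
facet normal -0.003 -0.622 0.783
outer loop
vertex -1.724 1.106 0.871
vertex -1.309 1.328 1.049
vertex -1.812 1.555 1.227
endloop
endfacet

endsolid


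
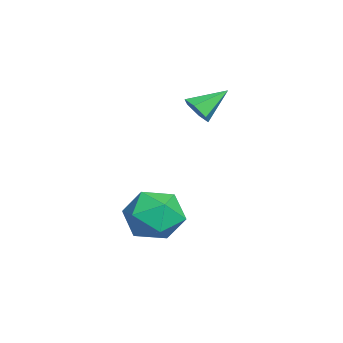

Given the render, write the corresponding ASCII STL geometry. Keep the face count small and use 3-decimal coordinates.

solid 
facet normal -0.627 0.026 0.778
outer loop
vertex -1.159 -0.876 -1.039
vertex -1.802 -1.791 -1.527
vertex -0.875 -2.032 -0.772
endloop
endfacet
facet normal 0.028 0.231 0.972
outer loop
vertex -1.159 -0.876 -1.039
vertex -0.875 -2.032 -0.772
vertex 0.01 -1.221 -0.99
endloop
endfacet
facet normal 0.210 0.793 0.572
outer loop
vertex -1.159 -0.876 -1.039
vertex 0.01 -1.221 -0.99
vertex -0.37 -0.479 -1.88
endloop
endfacet
facet normal -0.332 0.934 0.130
outer loop
vertex -1.159 -0.876 -1.039
vertex -0.37 -0.479 -1.88
vertex -1.49 -0.831 -2.212
endloop
endfacet
facet normal -0.850 0.460 0.257
outer loop
vertex -1.159 -0.876 -1.039
vertex -1.49 -0.831 -2.212
vertex -1.802 -1.791 -1.527
endloop
endfacet
facet normal 0.479 -0.301 0.825
outer loop
vertex 0.01 -1.221 -0.99
vertex -0.875 -2.032 -0.772
vertex 0.09 -2.349 -1.448
endloop
endfacet
facet normal -0.581 -0.634 0.510
outer loop
vertex -0.875 -2.032 -0.772
vertex -1.802 -1.791 -1.527
vertex -1.03 -2.701 -1.78
endloop
endfacet
facet normal -0.941 0.068 -0.333
outer loop
vertex -1.802 -1.791 -1.527
vertex -1.49 -0.831 -2.212
vertex -1.41 -1.959 -2.67
endloop
endfacet
facet normal -0.103 0.836 -0.539
outer loop
vertex -1.49 -0.831 -2.212
vertex -0.37 -0.479 -1.88
vertex -0.525 -1.148 -2.888
endloop
endfacet
facet normal 0.774 0.608 0.176
outer loop
vertex -0.37 -0.479 -1.88
vertex 0.01 -1.221 -0.99
vertex 0.402 -1.389 -2.133
endloop
endfacet
facet normal 0.332 -0.934 -0.130
outer loop
vertex -0.241 -2.304 -2.621
vertex 0.09 -2.349 -1.448
vertex -1.03 -2.701 -1.78
endloop
endfacet
facet normal -0.210 -0.793 -0.572
outer loop
vertex -0.241 -2.304 -2.621
vertex -1.03 -2.701 -1.78
vertex -1.41 -1.959 -2.67
endloop
endfacet
facet normal -0.028 -0.231 -0.972
outer loop
vertex -0.241 -2.304 -2.621
vertex -1.41 -1.959 -2.67
vertex -0.525 -1.148 -2.888
endloop
endfacet
facet normal 0.627 -0.026 -0.778
outer loop
vertex -0.241 -2.304 -2.621
vertex -0.525 -1.148 -2.888
vertex 0.402 -1.389 -2.133
endloop
endfacet
facet normal 0.850 -0.460 -0.257
outer loop
vertex -0.241 -2.304 -2.621
vertex 0.402 -1.389 -2.133
vertex 0.09 -2.349 -1.448
endloop
endfacet
facet normal 0.103 -0.836 0.539
outer loop
vertex -1.03 -2.701 -1.78
vertex 0.09 -2.349 -1.448
vertex -0.875 -2.032 -0.772
endloop
endfacet
facet normal -0.774 -0.608 -0.176
outer loop
vertex -1.41 -1.959 -2.67
vertex -1.03 -2.701 -1.78
vertex -1.802 -1.791 -1.527
endloop
endfacet
facet normal -0.479 0.301 -0.825
outer loop
vertex -0.525 -1.148 -2.888
vertex -1.41 -1.959 -2.67
vertex -1.49 -0.831 -2.212
endloop
endfacet
facet normal 0.581 0.634 -0.510
outer loop
vertex 0.402 -1.389 -2.133
vertex -0.525 -1.148 -2.888
vertex -0.37 -0.479 -1.88
endloop
endfacet
facet normal 0.941 -0.068 0.333
outer loop
vertex 0.09 -2.349 -1.448
vertex 0.402 -1.389 -2.133
vertex 0.01 -1.221 -0.99
endloop
endfacet
facet normal 0.323 -0.769 -0.551
outer loop
vertex -2.713 0.254 2.086
vertex -3.311 -0.059 2.172
vertex -3.219 0.359 1.643
endloop
endfacet
facet normal 0.425 0.861 -0.281
outer loop
vertex -2.713 0.254 2.086
vertex -3.219 0.359 1.643
vertex -3.789 1.079 2.988
endloop
endfacet
facet normal 0.324 -0.769 -0.551
outer loop
vertex -3.219 0.359 1.643
vertex -3.311 -0.059 2.172
vertex -3.816 0.046 1.729
endloop
endfacet
facet normal -0.446 0.697 -0.562
outer loop
vertex -3.219 0.359 1.643
vertex -3.816 0.046 1.729
vertex -3.789 1.079 2.988
endloop
endfacet
facet normal 0.324 -0.769 -0.551
outer loop
vertex -3.816 0.046 1.729
vertex -3.311 -0.059 2.172
vertex -3.908 -0.372 2.258
endloop
endfacet
facet normal -0.990 0.120 -0.077
outer loop
vertex -3.816 0.046 1.729
vertex -3.908 -0.372 2.258
vertex -3.789 1.079 2.988
endloop
endfacet
facet normal 0.323 -0.768 -0.553
outer loop
vertex -3.908 -0.372 2.258
vertex -3.311 -0.059 2.172
vertex -3.402 -0.477 2.7
endloop
endfacet
facet normal -0.663 -0.292 0.689
outer loop
vertex -3.908 -0.372 2.258
vertex -3.402 -0.477 2.7
vertex -3.789 1.079 2.988
endloop
endfacet
facet normal 0.324 -0.768 -0.552
outer loop
vertex -3.402 -0.477 2.7
vertex -3.311 -0.059 2.172
vertex -2.805 -0.163 2.614
endloop
endfacet
facet normal 0.207 -0.128 0.970
outer loop
vertex -3.402 -0.477 2.7
vertex -2.805 -0.163 2.614
vertex -3.789 1.079 2.988
endloop
endfacet
facet normal 0.323 -0.769 -0.551
outer loop
vertex -2.805 -0.163 2.614
vertex -3.311 -0.059 2.172
vertex -2.713 0.254 2.086
endloop
endfacet
facet normal 0.751 0.449 0.485
outer loop
vertex -2.805 -0.163 2.614
vertex -2.713 0.254 2.086
vertex -3.789 1.079 2.988
endloop
endfacet

endsolid


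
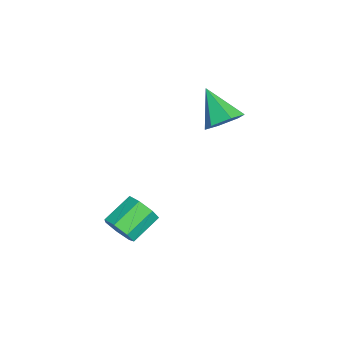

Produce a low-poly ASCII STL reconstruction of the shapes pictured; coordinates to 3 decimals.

solid 
facet normal 0.625 0.387 -0.677
outer loop
vertex -1.187 2.559 -0.675
vertex -1.938 3.242 -0.978
vertex -1.263 3.506 -0.204
endloop
endfacet
facet normal 0.473 -0.362 0.803
outer loop
vertex -1.187 2.559 -0.675
vertex -1.263 3.506 -0.204
vertex -3.302 2.398 0.498
endloop
endfacet
facet normal 0.625 0.388 -0.677
outer loop
vertex -1.263 3.506 -0.204
vertex -1.938 3.242 -0.978
vertex -2.015 4.189 -0.507
endloop
endfacet
facet normal 0.057 0.457 0.888
outer loop
vertex -1.263 3.506 -0.204
vertex -2.015 4.189 -0.507
vertex -3.302 2.398 0.498
endloop
endfacet
facet normal 0.625 0.388 -0.677
outer loop
vertex -2.015 4.189 -0.507
vertex -1.938 3.242 -0.978
vertex -2.69 3.926 -1.281
endloop
endfacet
facet normal -0.658 0.668 0.347
outer loop
vertex -2.015 4.189 -0.507
vertex -2.69 3.926 -1.281
vertex -3.302 2.398 0.498
endloop
endfacet
facet normal 0.625 0.388 -0.677
outer loop
vertex -2.69 3.926 -1.281
vertex -1.938 3.242 -0.978
vertex -2.613 2.979 -1.752
endloop
endfacet
facet normal -0.959 0.060 -0.278
outer loop
vertex -2.69 3.926 -1.281
vertex -2.613 2.979 -1.752
vertex -3.302 2.398 0.498
endloop
endfacet
facet normal 0.626 0.387 -0.677
outer loop
vertex -2.613 2.979 -1.752
vertex -1.938 3.242 -0.978
vertex -1.862 2.296 -1.449
endloop
endfacet
facet normal -0.543 -0.758 -0.362
outer loop
vertex -2.613 2.979 -1.752
vertex -1.862 2.296 -1.449
vertex -3.302 2.398 0.498
endloop
endfacet
facet normal 0.626 0.387 -0.677
outer loop
vertex -1.862 2.296 -1.449
vertex -1.938 3.242 -0.978
vertex -1.187 2.559 -0.675
endloop
endfacet
facet normal 0.173 -0.969 0.179
outer loop
vertex -1.862 2.296 -1.449
vertex -1.187 2.559 -0.675
vertex -3.302 2.398 0.498
endloop
endfacet
facet normal 0.561 -0.671 -0.484
outer loop
vertex 4.194 -2.079 -3.315
vertex 3.756 -1.88 -4.099
vertex 4.516 -1.494 -3.753
endloop
endfacet
facet normal 0.723 0.113 0.682
outer loop
vertex 4.194 -2.079 -3.315
vertex 4.516 -1.494 -3.753
vertex 3.222 -0.92 -2.477
endloop
endfacet
facet normal 0.722 0.112 0.682
outer loop
vertex 3.222 -0.92 -2.477
vertex 4.516 -1.494 -3.753
vertex 3.544 -0.334 -2.914
endloop
endfacet
facet normal -0.562 0.670 0.485
outer loop
vertex 3.222 -0.92 -2.477
vertex 3.544 -0.334 -2.914
vertex 2.784 -0.72 -3.261
endloop
endfacet
facet normal 0.561 -0.670 -0.485
outer loop
vertex 4.516 -1.494 -3.753
vertex 3.756 -1.88 -4.099
vertex 4.265 -1.199 -4.451
endloop
endfacet
facet normal 0.765 0.644 -0.003
outer loop
vertex 4.516 -1.494 -3.753
vertex 4.265 -1.199 -4.451
vertex 3.544 -0.334 -2.914
endloop
endfacet
facet normal 0.765 0.644 -0.003
outer loop
vertex 3.544 -0.334 -2.914
vertex 4.265 -1.199 -4.451
vertex 3.293 -0.039 -3.612
endloop
endfacet
facet normal -0.562 0.670 0.485
outer loop
vertex 3.544 -0.334 -2.914
vertex 3.293 -0.039 -3.612
vertex 2.784 -0.72 -3.261
endloop
endfacet
facet normal 0.562 -0.670 -0.485
outer loop
vertex 4.265 -1.199 -4.451
vertex 3.756 -1.88 -4.099
vertex 3.631 -1.417 -4.884
endloop
endfacet
facet normal 0.231 0.690 -0.686
outer loop
vertex 4.265 -1.199 -4.451
vertex 3.631 -1.417 -4.884
vertex 3.293 -0.039 -3.612
endloop
endfacet
facet normal 0.232 0.690 -0.686
outer loop
vertex 3.293 -0.039 -3.612
vertex 3.631 -1.417 -4.884
vertex 2.659 -0.257 -4.046
endloop
endfacet
facet normal -0.562 0.670 0.485
outer loop
vertex 3.293 -0.039 -3.612
vertex 2.659 -0.257 -4.046
vertex 2.784 -0.72 -3.261
endloop
endfacet
facet normal 0.562 -0.670 -0.485
outer loop
vertex 3.631 -1.417 -4.884
vertex 3.756 -1.88 -4.099
vertex 3.091 -1.983 -4.727
endloop
endfacet
facet normal -0.476 0.217 -0.852
outer loop
vertex 3.631 -1.417 -4.884
vertex 3.091 -1.983 -4.727
vertex 2.659 -0.257 -4.046
endloop
endfacet
facet normal -0.477 0.217 -0.852
outer loop
vertex 2.659 -0.257 -4.046
vertex 3.091 -1.983 -4.727
vertex 2.119 -0.824 -3.888
endloop
endfacet
facet normal -0.562 0.670 0.485
outer loop
vertex 2.659 -0.257 -4.046
vertex 2.119 -0.824 -3.888
vertex 2.784 -0.72 -3.261
endloop
endfacet
facet normal 0.562 -0.670 -0.485
outer loop
vertex 3.091 -1.983 -4.727
vertex 3.756 -1.88 -4.099
vertex 3.052 -2.472 -4.097
endloop
endfacet
facet normal -0.826 -0.420 -0.377
outer loop
vertex 3.091 -1.983 -4.727
vertex 3.052 -2.472 -4.097
vertex 2.119 -0.824 -3.888
endloop
endfacet
facet normal -0.826 -0.420 -0.376
outer loop
vertex 2.119 -0.824 -3.888
vertex 3.052 -2.472 -4.097
vertex 2.08 -1.312 -3.258
endloop
endfacet
facet normal -0.562 0.671 0.485
outer loop
vertex 2.119 -0.824 -3.888
vertex 2.08 -1.312 -3.258
vertex 2.784 -0.72 -3.261
endloop
endfacet
facet normal 0.562 -0.670 -0.485
outer loop
vertex 3.052 -2.472 -4.097
vertex 3.756 -1.88 -4.099
vertex 3.543 -2.515 -3.468
endloop
endfacet
facet normal -0.554 -0.740 0.382
outer loop
vertex 3.052 -2.472 -4.097
vertex 3.543 -2.515 -3.468
vertex 2.08 -1.312 -3.258
endloop
endfacet
facet normal -0.554 -0.740 0.382
outer loop
vertex 2.08 -1.312 -3.258
vertex 3.543 -2.515 -3.468
vertex 2.571 -1.355 -2.63
endloop
endfacet
facet normal -0.562 0.670 0.485
outer loop
vertex 2.08 -1.312 -3.258
vertex 2.571 -1.355 -2.63
vertex 2.784 -0.72 -3.261
endloop
endfacet
facet normal 0.563 -0.670 -0.484
outer loop
vertex 3.543 -2.515 -3.468
vertex 3.756 -1.88 -4.099
vertex 4.194 -2.079 -3.315
endloop
endfacet
facet normal 0.136 -0.503 0.854
outer loop
vertex 3.543 -2.515 -3.468
vertex 4.194 -2.079 -3.315
vertex 2.571 -1.355 -2.63
endloop
endfacet
facet normal 0.136 -0.503 0.853
outer loop
vertex 2.571 -1.355 -2.63
vertex 4.194 -2.079 -3.315
vertex 3.222 -0.92 -2.477
endloop
endfacet
facet normal -0.562 0.670 0.485
outer loop
vertex 2.571 -1.355 -2.63
vertex 3.222 -0.92 -2.477
vertex 2.784 -0.72 -3.261
endloop
endfacet

endsolid


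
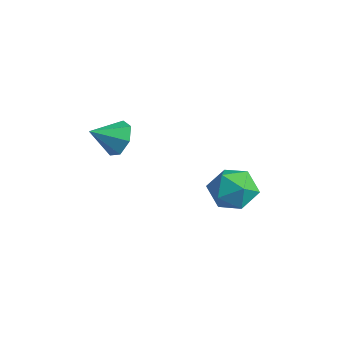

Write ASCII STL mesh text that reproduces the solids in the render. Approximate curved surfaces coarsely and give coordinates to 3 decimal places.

solid 
facet normal 0.234 0.840 -0.490
outer loop
vertex 1.475 -2.354 1.141
vertex 0.784 -1.966 1.477
vertex 1.584 -2.005 1.792
endloop
endfacet
facet normal 0.710 -0.663 0.236
outer loop
vertex 1.475 -2.354 1.141
vertex 1.584 -2.005 1.792
vertex 0.476 -3.074 2.123
endloop
endfacet
facet normal 0.234 0.839 -0.491
outer loop
vertex 1.584 -2.005 1.792
vertex 0.784 -1.966 1.477
vertex 1.091 -1.626 2.205
endloop
endfacet
facet normal 0.496 -0.258 0.829
outer loop
vertex 1.584 -2.005 1.792
vertex 1.091 -1.626 2.205
vertex 0.476 -3.074 2.123
endloop
endfacet
facet normal 0.233 0.840 -0.490
outer loop
vertex 1.091 -1.626 2.205
vertex 0.784 -1.966 1.477
vertex 0.367 -1.504 2.07
endloop
endfacet
facet normal -0.180 0.021 0.983
outer loop
vertex 1.091 -1.626 2.205
vertex 0.367 -1.504 2.07
vertex 0.476 -3.074 2.123
endloop
endfacet
facet normal 0.234 0.840 -0.489
outer loop
vertex 0.367 -1.504 2.07
vertex 0.784 -1.966 1.477
vertex -0.042 -1.729 1.488
endloop
endfacet
facet normal -0.811 -0.037 0.584
outer loop
vertex 0.367 -1.504 2.07
vertex -0.042 -1.729 1.488
vertex 0.476 -3.074 2.123
endloop
endfacet
facet normal 0.235 0.840 -0.489
outer loop
vertex -0.042 -1.729 1.488
vertex 0.784 -1.966 1.477
vertex 0.171 -2.132 0.898
endloop
endfacet
facet normal -0.920 -0.386 -0.068
outer loop
vertex -0.042 -1.729 1.488
vertex 0.171 -2.132 0.898
vertex 0.476 -3.074 2.123
endloop
endfacet
facet normal 0.234 0.841 -0.489
outer loop
vertex 0.171 -2.132 0.898
vertex 0.784 -1.966 1.477
vertex 0.846 -2.41 0.743
endloop
endfacet
facet normal -0.426 -0.765 -0.482
outer loop
vertex 0.171 -2.132 0.898
vertex 0.846 -2.41 0.743
vertex 0.476 -3.074 2.123
endloop
endfacet
facet normal 0.234 0.840 -0.489
outer loop
vertex 0.846 -2.41 0.743
vertex 0.784 -1.966 1.477
vertex 1.475 -2.354 1.141
endloop
endfacet
facet normal 0.299 -0.889 -0.347
outer loop
vertex 0.846 -2.41 0.743
vertex 1.475 -2.354 1.141
vertex 0.476 -3.074 2.123
endloop
endfacet
facet normal -0.368 0.158 0.916
outer loop
vertex 1.283 2.544 -1.784
vertex 2.046 1.867 -1.361
vertex 2.259 2.946 -1.462
endloop
endfacet
facet normal -0.466 0.730 0.500
outer loop
vertex 1.283 2.544 -1.784
vertex 2.259 2.946 -1.462
vertex 1.801 3.298 -2.402
endloop
endfacet
facet normal -0.848 0.526 -0.068
outer loop
vertex 1.283 2.544 -1.784
vertex 1.801 3.298 -2.402
vertex 1.305 2.437 -2.883
endloop
endfacet
facet normal -0.985 -0.171 -0.003
outer loop
vertex 1.283 2.544 -1.784
vertex 1.305 2.437 -2.883
vertex 1.456 1.553 -2.239
endloop
endfacet
facet normal -0.689 -0.398 0.605
outer loop
vertex 1.283 2.544 -1.784
vertex 1.456 1.553 -2.239
vertex 2.046 1.867 -1.361
endloop
endfacet
facet normal 0.174 0.947 0.270
outer loop
vertex 1.801 3.298 -2.402
vertex 2.259 2.946 -1.462
vertex 2.884 3.087 -2.361
endloop
endfacet
facet normal 0.332 0.023 0.943
outer loop
vertex 2.259 2.946 -1.462
vertex 2.046 1.867 -1.361
vertex 3.035 2.203 -1.717
endloop
endfacet
facet normal -0.188 -0.878 0.440
outer loop
vertex 2.046 1.867 -1.361
vertex 1.456 1.553 -2.239
vertex 2.539 1.342 -2.198
endloop
endfacet
facet normal -0.667 -0.510 -0.544
outer loop
vertex 1.456 1.553 -2.239
vertex 1.305 2.437 -2.883
vertex 2.081 1.694 -3.138
endloop
endfacet
facet normal -0.444 0.618 -0.649
outer loop
vertex 1.305 2.437 -2.883
vertex 1.801 3.298 -2.402
vertex 2.294 2.773 -3.239
endloop
endfacet
facet normal 0.985 0.171 0.003
outer loop
vertex 3.057 2.096 -2.816
vertex 2.884 3.087 -2.361
vertex 3.035 2.203 -1.717
endloop
endfacet
facet normal 0.848 -0.526 0.068
outer loop
vertex 3.057 2.096 -2.816
vertex 3.035 2.203 -1.717
vertex 2.539 1.342 -2.198
endloop
endfacet
facet normal 0.466 -0.730 -0.500
outer loop
vertex 3.057 2.096 -2.816
vertex 2.539 1.342 -2.198
vertex 2.081 1.694 -3.138
endloop
endfacet
facet normal 0.368 -0.158 -0.916
outer loop
vertex 3.057 2.096 -2.816
vertex 2.081 1.694 -3.138
vertex 2.294 2.773 -3.239
endloop
endfacet
facet normal 0.689 0.398 -0.605
outer loop
vertex 3.057 2.096 -2.816
vertex 2.294 2.773 -3.239
vertex 2.884 3.087 -2.361
endloop
endfacet
facet normal 0.667 0.510 0.544
outer loop
vertex 3.035 2.203 -1.717
vertex 2.884 3.087 -2.361
vertex 2.259 2.946 -1.462
endloop
endfacet
facet normal 0.444 -0.618 0.649
outer loop
vertex 2.539 1.342 -2.198
vertex 3.035 2.203 -1.717
vertex 2.046 1.867 -1.361
endloop
endfacet
facet normal -0.174 -0.947 -0.270
outer loop
vertex 2.081 1.694 -3.138
vertex 2.539 1.342 -2.198
vertex 1.456 1.553 -2.239
endloop
endfacet
facet normal -0.332 -0.023 -0.943
outer loop
vertex 2.294 2.773 -3.239
vertex 2.081 1.694 -3.138
vertex 1.305 2.437 -2.883
endloop
endfacet
facet normal 0.188 0.878 -0.440
outer loop
vertex 2.884 3.087 -2.361
vertex 2.294 2.773 -3.239
vertex 1.801 3.298 -2.402
endloop
endfacet

endsolid


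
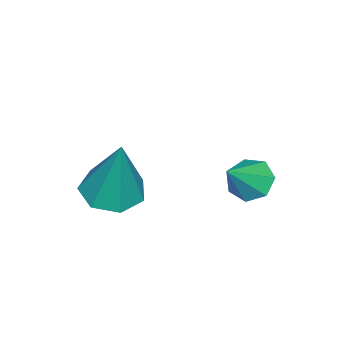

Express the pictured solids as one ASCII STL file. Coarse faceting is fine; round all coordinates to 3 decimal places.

solid 
facet normal -0.213 -0.243 -0.946
outer loop
vertex 3.194 -2.435 -3.645
vertex 2.654 -2.925 -3.398
vertex 2.581 -2.179 -3.573
endloop
endfacet
facet normal 0.388 0.921 0.033
outer loop
vertex 3.194 -2.435 -3.645
vertex 2.581 -2.179 -3.573
vertex 3.066 -2.455 -1.562
endloop
endfacet
facet normal -0.211 -0.243 -0.947
outer loop
vertex 2.581 -2.179 -3.573
vertex 2.654 -2.925 -3.398
vertex 2.023 -2.486 -3.37
endloop
endfacet
facet normal -0.408 0.886 0.220
outer loop
vertex 2.581 -2.179 -3.573
vertex 2.023 -2.486 -3.37
vertex 3.066 -2.455 -1.562
endloop
endfacet
facet normal -0.211 -0.243 -0.947
outer loop
vertex 2.023 -2.486 -3.37
vertex 2.654 -2.925 -3.398
vertex 1.941 -3.123 -3.188
endloop
endfacet
facet normal -0.841 0.246 0.481
outer loop
vertex 2.023 -2.486 -3.37
vertex 1.941 -3.123 -3.188
vertex 3.066 -2.455 -1.562
endloop
endfacet
facet normal -0.211 -0.243 -0.947
outer loop
vertex 1.941 -3.123 -3.188
vertex 2.654 -2.925 -3.398
vertex 2.396 -3.612 -3.164
endloop
endfacet
facet normal -0.589 -0.518 0.620
outer loop
vertex 1.941 -3.123 -3.188
vertex 2.396 -3.612 -3.164
vertex 3.066 -2.455 -1.562
endloop
endfacet
facet normal -0.212 -0.243 -0.947
outer loop
vertex 2.396 -3.612 -3.164
vertex 2.654 -2.925 -3.398
vertex 3.046 -3.584 -3.317
endloop
endfacet
facet normal 0.161 -0.831 0.533
outer loop
vertex 2.396 -3.612 -3.164
vertex 3.046 -3.584 -3.317
vertex 3.066 -2.455 -1.562
endloop
endfacet
facet normal -0.212 -0.243 -0.947
outer loop
vertex 3.046 -3.584 -3.317
vertex 2.654 -2.925 -3.398
vertex 3.401 -3.06 -3.531
endloop
endfacet
facet normal 0.844 -0.456 0.284
outer loop
vertex 3.046 -3.584 -3.317
vertex 3.401 -3.06 -3.531
vertex 3.066 -2.455 -1.562
endloop
endfacet
facet normal -0.212 -0.243 -0.946
outer loop
vertex 3.401 -3.06 -3.531
vertex 2.654 -2.925 -3.398
vertex 3.194 -2.435 -3.645
endloop
endfacet
facet normal 0.944 0.324 0.061
outer loop
vertex 3.401 -3.06 -3.531
vertex 3.194 -2.435 -3.645
vertex 3.066 -2.455 -1.562
endloop
endfacet
facet normal -0.723 0.157 -0.673
outer loop
vertex 0.89 -0.904 -4.002
vertex 0.642 -0.483 -3.637
vertex 1.063 -0.409 -4.072
endloop
endfacet
facet normal 0.850 -0.352 -0.392
outer loop
vertex 0.89 -0.904 -4.002
vertex 1.063 -0.409 -4.072
vertex 1.538 -0.677 -2.803
endloop
endfacet
facet normal -0.723 0.157 -0.673
outer loop
vertex 1.063 -0.409 -4.072
vertex 0.642 -0.483 -3.637
vertex 0.919 0.031 -3.815
endloop
endfacet
facet normal 0.874 0.425 -0.237
outer loop
vertex 1.063 -0.409 -4.072
vertex 0.919 0.031 -3.815
vertex 1.538 -0.677 -2.803
endloop
endfacet
facet normal -0.723 0.156 -0.673
outer loop
vertex 0.919 0.031 -3.815
vertex 0.642 -0.483 -3.637
vertex 0.566 0.084 -3.424
endloop
endfacet
facet normal 0.460 0.835 0.302
outer loop
vertex 0.919 0.031 -3.815
vertex 0.566 0.084 -3.424
vertex 1.538 -0.677 -2.803
endloop
endfacet
facet normal -0.723 0.156 -0.673
outer loop
vertex 0.566 0.084 -3.424
vertex 0.642 -0.483 -3.637
vertex 0.27 -0.29 -3.193
endloop
endfacet
facet normal -0.079 0.568 0.819
outer loop
vertex 0.566 0.084 -3.424
vertex 0.27 -0.29 -3.193
vertex 1.538 -0.677 -2.803
endloop
endfacet
facet normal -0.723 0.156 -0.673
outer loop
vertex 0.27 -0.29 -3.193
vertex 0.642 -0.483 -3.637
vertex 0.255 -0.809 -3.297
endloop
endfacet
facet normal -0.338 -0.176 0.925
outer loop
vertex 0.27 -0.29 -3.193
vertex 0.255 -0.809 -3.297
vertex 1.538 -0.677 -2.803
endloop
endfacet
facet normal -0.723 0.158 -0.672
outer loop
vertex 0.255 -0.809 -3.297
vertex 0.642 -0.483 -3.637
vertex 0.53 -1.082 -3.657
endloop
endfacet
facet normal -0.122 -0.833 0.539
outer loop
vertex 0.255 -0.809 -3.297
vertex 0.53 -1.082 -3.657
vertex 1.538 -0.677 -2.803
endloop
endfacet
facet normal -0.723 0.158 -0.673
outer loop
vertex 0.53 -1.082 -3.657
vertex 0.642 -0.483 -3.637
vertex 0.89 -0.904 -4.002
endloop
endfacet
facet normal 0.406 -0.913 -0.047
outer loop
vertex 0.53 -1.082 -3.657
vertex 0.89 -0.904 -4.002
vertex 1.538 -0.677 -2.803
endloop
endfacet

endsolid


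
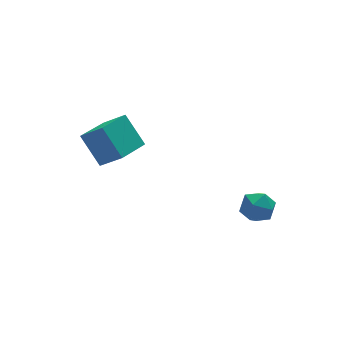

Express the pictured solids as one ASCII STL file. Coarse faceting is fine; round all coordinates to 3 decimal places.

solid 
facet normal -0.752 0.644 0.139
outer loop
vertex 1.194 -0.43 -3.39
vertex 0.733 -1.011 -3.192
vertex 1.144 -0.647 -2.656
endloop
endfacet
facet normal -0.123 0.954 0.274
outer loop
vertex 1.194 -0.43 -3.39
vertex 1.144 -0.647 -2.656
vertex 1.827 -0.472 -2.959
endloop
endfacet
facet normal 0.276 0.907 -0.317
outer loop
vertex 1.194 -0.43 -3.39
vertex 1.827 -0.472 -2.959
vertex 1.838 -0.728 -3.682
endloop
endfacet
facet normal -0.107 0.569 -0.815
outer loop
vertex 1.194 -0.43 -3.39
vertex 1.838 -0.728 -3.682
vertex 1.162 -1.061 -3.826
endloop
endfacet
facet normal -0.742 0.406 -0.534
outer loop
vertex 1.194 -0.43 -3.39
vertex 1.162 -1.061 -3.826
vertex 0.733 -1.011 -3.192
endloop
endfacet
facet normal 0.201 0.581 0.789
outer loop
vertex 1.827 -0.472 -2.959
vertex 1.144 -0.647 -2.656
vertex 1.758 -1.079 -2.494
endloop
endfacet
facet normal -0.816 0.080 0.572
outer loop
vertex 1.144 -0.647 -2.656
vertex 0.733 -1.011 -3.192
vertex 1.082 -1.412 -2.638
endloop
endfacet
facet normal -0.800 -0.305 -0.517
outer loop
vertex 0.733 -1.011 -3.192
vertex 1.162 -1.061 -3.826
vertex 1.093 -1.668 -3.361
endloop
endfacet
facet normal 0.228 -0.041 -0.973
outer loop
vertex 1.162 -1.061 -3.826
vertex 1.838 -0.728 -3.682
vertex 1.776 -1.493 -3.664
endloop
endfacet
facet normal 0.846 0.506 -0.166
outer loop
vertex 1.838 -0.728 -3.682
vertex 1.827 -0.472 -2.959
vertex 2.187 -1.129 -3.128
endloop
endfacet
facet normal 0.107 -0.569 0.815
outer loop
vertex 1.726 -1.71 -2.93
vertex 1.758 -1.079 -2.494
vertex 1.082 -1.412 -2.638
endloop
endfacet
facet normal -0.276 -0.907 0.317
outer loop
vertex 1.726 -1.71 -2.93
vertex 1.082 -1.412 -2.638
vertex 1.093 -1.668 -3.361
endloop
endfacet
facet normal 0.123 -0.954 -0.274
outer loop
vertex 1.726 -1.71 -2.93
vertex 1.093 -1.668 -3.361
vertex 1.776 -1.493 -3.664
endloop
endfacet
facet normal 0.752 -0.644 -0.139
outer loop
vertex 1.726 -1.71 -2.93
vertex 1.776 -1.493 -3.664
vertex 2.187 -1.129 -3.128
endloop
endfacet
facet normal 0.742 -0.406 0.534
outer loop
vertex 1.726 -1.71 -2.93
vertex 2.187 -1.129 -3.128
vertex 1.758 -1.079 -2.494
endloop
endfacet
facet normal -0.228 0.041 0.973
outer loop
vertex 1.082 -1.412 -2.638
vertex 1.758 -1.079 -2.494
vertex 1.144 -0.647 -2.656
endloop
endfacet
facet normal -0.846 -0.506 0.166
outer loop
vertex 1.093 -1.668 -3.361
vertex 1.082 -1.412 -2.638
vertex 0.733 -1.011 -3.192
endloop
endfacet
facet normal -0.201 -0.581 -0.789
outer loop
vertex 1.776 -1.493 -3.664
vertex 1.093 -1.668 -3.361
vertex 1.162 -1.061 -3.826
endloop
endfacet
facet normal 0.816 -0.080 -0.572
outer loop
vertex 2.187 -1.129 -3.128
vertex 1.776 -1.493 -3.664
vertex 1.838 -0.728 -3.682
endloop
endfacet
facet normal 0.800 0.305 0.517
outer loop
vertex 1.758 -1.079 -2.494
vertex 2.187 -1.129 -3.128
vertex 1.827 -0.472 -2.959
endloop
endfacet
facet normal -0.832 -0.530 0.161
outer loop
vertex -2.603 2.067 -1.249
vertex -2.981 3.015 -0.082
vertex -3.21 2.783 -2.028
endloop
endfacet
facet normal 0.244 -0.612 -0.752
outer loop
vertex -1.919 3.605 -2.278
vertex -2.603 2.067 -1.249
vertex -3.21 2.783 -2.028
endloop
endfacet
facet normal -0.833 -0.530 0.161
outer loop
vertex -3.21 2.783 -2.028
vertex -2.981 3.015 -0.082
vertex -3.588 3.732 -0.861
endloop
endfacet
facet normal -0.497 0.587 -0.639
outer loop
vertex -3.588 3.732 -0.861
vertex -1.919 3.605 -2.278
vertex -3.21 2.783 -2.028
endloop
endfacet
facet normal 0.498 -0.587 0.638
outer loop
vertex -2.603 2.067 -1.249
vertex -1.69 3.837 -0.332
vertex -2.981 3.015 -0.082
endloop
endfacet
facet normal 0.243 -0.612 -0.753
outer loop
vertex -1.312 2.888 -1.499
vertex -2.603 2.067 -1.249
vertex -1.919 3.605 -2.278
endloop
endfacet
facet normal 0.497 -0.587 0.639
outer loop
vertex -1.312 2.888 -1.499
vertex -1.69 3.837 -0.332
vertex -2.603 2.067 -1.249
endloop
endfacet
facet normal -0.244 0.612 0.753
outer loop
vertex -2.981 3.015 -0.082
vertex -1.69 3.837 -0.332
vertex -3.588 3.732 -0.861
endloop
endfacet
facet normal -0.497 0.588 -0.638
outer loop
vertex -2.297 4.553 -1.111
vertex -1.919 3.605 -2.278
vertex -3.588 3.732 -0.861
endloop
endfacet
facet normal -0.244 0.612 0.752
outer loop
vertex -3.588 3.732 -0.861
vertex -1.69 3.837 -0.332
vertex -2.297 4.553 -1.111
endloop
endfacet
facet normal 0.833 0.530 -0.161
outer loop
vertex -2.297 4.553 -1.111
vertex -1.312 2.888 -1.499
vertex -1.919 3.605 -2.278
endloop
endfacet
facet normal 0.832 0.530 -0.161
outer loop
vertex -1.69 3.837 -0.332
vertex -1.312 2.888 -1.499
vertex -2.297 4.553 -1.111
endloop
endfacet

endsolid


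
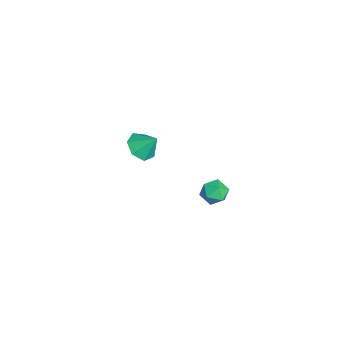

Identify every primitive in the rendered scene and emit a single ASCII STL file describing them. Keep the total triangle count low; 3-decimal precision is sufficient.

solid 
facet normal -0.144 -0.063 0.988
outer loop
vertex 3.472 0.681 -0.783
vertex 3.819 0.008 -0.775
vertex 4.221 0.642 -0.676
endloop
endfacet
facet normal -0.080 0.618 0.783
outer loop
vertex 3.472 0.681 -0.783
vertex 4.221 0.642 -0.676
vertex 3.93 1.176 -1.127
endloop
endfacet
facet normal -0.588 0.752 0.299
outer loop
vertex 3.472 0.681 -0.783
vertex 3.93 1.176 -1.127
vertex 3.349 0.872 -1.505
endloop
endfacet
facet normal -0.966 0.154 0.205
outer loop
vertex 3.472 0.681 -0.783
vertex 3.349 0.872 -1.505
vertex 3.28 0.15 -1.288
endloop
endfacet
facet normal -0.693 -0.350 0.631
outer loop
vertex 3.472 0.681 -0.783
vertex 3.28 0.15 -1.288
vertex 3.819 0.008 -0.775
endloop
endfacet
facet normal 0.553 0.693 0.463
outer loop
vertex 3.93 1.176 -1.127
vertex 4.221 0.642 -0.676
vertex 4.56 0.81 -1.332
endloop
endfacet
facet normal 0.450 -0.409 0.794
outer loop
vertex 4.221 0.642 -0.676
vertex 3.819 0.008 -0.775
vertex 4.491 0.088 -1.115
endloop
endfacet
facet normal -0.437 -0.873 0.217
outer loop
vertex 3.819 0.008 -0.775
vertex 3.28 0.15 -1.288
vertex 3.91 -0.216 -1.493
endloop
endfacet
facet normal -0.881 -0.057 -0.470
outer loop
vertex 3.28 0.15 -1.288
vertex 3.349 0.872 -1.505
vertex 3.619 0.318 -1.944
endloop
endfacet
facet normal -0.269 0.909 -0.318
outer loop
vertex 3.349 0.872 -1.505
vertex 3.93 1.176 -1.127
vertex 4.021 0.952 -1.845
endloop
endfacet
facet normal 0.966 -0.154 -0.205
outer loop
vertex 4.368 0.279 -1.837
vertex 4.56 0.81 -1.332
vertex 4.491 0.088 -1.115
endloop
endfacet
facet normal 0.588 -0.752 -0.299
outer loop
vertex 4.368 0.279 -1.837
vertex 4.491 0.088 -1.115
vertex 3.91 -0.216 -1.493
endloop
endfacet
facet normal 0.080 -0.618 -0.783
outer loop
vertex 4.368 0.279 -1.837
vertex 3.91 -0.216 -1.493
vertex 3.619 0.318 -1.944
endloop
endfacet
facet normal 0.144 0.063 -0.988
outer loop
vertex 4.368 0.279 -1.837
vertex 3.619 0.318 -1.944
vertex 4.021 0.952 -1.845
endloop
endfacet
facet normal 0.693 0.350 -0.631
outer loop
vertex 4.368 0.279 -1.837
vertex 4.021 0.952 -1.845
vertex 4.56 0.81 -1.332
endloop
endfacet
facet normal 0.881 0.057 0.470
outer loop
vertex 4.491 0.088 -1.115
vertex 4.56 0.81 -1.332
vertex 4.221 0.642 -0.676
endloop
endfacet
facet normal 0.269 -0.909 0.318
outer loop
vertex 3.91 -0.216 -1.493
vertex 4.491 0.088 -1.115
vertex 3.819 0.008 -0.775
endloop
endfacet
facet normal -0.553 -0.693 -0.463
outer loop
vertex 3.619 0.318 -1.944
vertex 3.91 -0.216 -1.493
vertex 3.28 0.15 -1.288
endloop
endfacet
facet normal -0.450 0.409 -0.794
outer loop
vertex 4.021 0.952 -1.845
vertex 3.619 0.318 -1.944
vertex 3.349 0.872 -1.505
endloop
endfacet
facet normal 0.437 0.873 -0.217
outer loop
vertex 4.56 0.81 -1.332
vertex 4.021 0.952 -1.845
vertex 3.93 1.176 -1.127
endloop
endfacet
facet normal -0.287 -0.602 -0.745
outer loop
vertex -1.892 -2.596 -4.346
vertex -2.705 -2.698 -3.951
vertex -2.444 -2.072 -4.557
endloop
endfacet
facet normal 0.707 0.698 -0.116
outer loop
vertex -1.892 -2.596 -4.346
vertex -2.444 -2.072 -4.557
vertex -2.335 -1.922 -2.989
endloop
endfacet
facet normal -0.287 -0.602 -0.745
outer loop
vertex -2.444 -2.072 -4.557
vertex -2.705 -2.698 -3.951
vertex -3.193 -2.019 -4.311
endloop
endfacet
facet normal 0.038 0.994 -0.098
outer loop
vertex -2.444 -2.072 -4.557
vertex -3.193 -2.019 -4.311
vertex -2.335 -1.922 -2.989
endloop
endfacet
facet normal -0.287 -0.602 -0.746
outer loop
vertex -3.193 -2.019 -4.311
vertex -2.705 -2.698 -3.951
vertex -3.574 -2.478 -3.794
endloop
endfacet
facet normal -0.544 0.785 0.296
outer loop
vertex -3.193 -2.019 -4.311
vertex -3.574 -2.478 -3.794
vertex -2.335 -1.922 -2.989
endloop
endfacet
facet normal -0.287 -0.603 -0.744
outer loop
vertex -3.574 -2.478 -3.794
vertex -2.705 -2.698 -3.951
vertex -3.301 -3.102 -3.394
endloop
endfacet
facet normal -0.600 0.229 0.766
outer loop
vertex -3.574 -2.478 -3.794
vertex -3.301 -3.102 -3.394
vertex -2.335 -1.922 -2.989
endloop
endfacet
facet normal -0.288 -0.602 -0.745
outer loop
vertex -3.301 -3.102 -3.394
vertex -2.705 -2.698 -3.951
vertex -2.58 -3.422 -3.414
endloop
endfacet
facet normal -0.088 -0.258 0.962
outer loop
vertex -3.301 -3.102 -3.394
vertex -2.58 -3.422 -3.414
vertex -2.335 -1.922 -2.989
endloop
endfacet
facet normal -0.288 -0.602 -0.745
outer loop
vertex -2.58 -3.422 -3.414
vertex -2.705 -2.698 -3.951
vertex -1.953 -3.197 -3.838
endloop
endfacet
facet normal 0.606 -0.307 0.734
outer loop
vertex -2.58 -3.422 -3.414
vertex -1.953 -3.197 -3.838
vertex -2.335 -1.922 -2.989
endloop
endfacet
facet normal -0.287 -0.601 -0.746
outer loop
vertex -1.953 -3.197 -3.838
vertex -2.705 -2.698 -3.951
vertex -1.892 -2.596 -4.346
endloop
endfacet
facet normal 0.960 0.118 0.255
outer loop
vertex -1.953 -3.197 -3.838
vertex -1.892 -2.596 -4.346
vertex -2.335 -1.922 -2.989
endloop
endfacet

endsolid


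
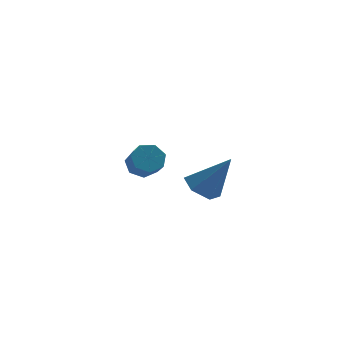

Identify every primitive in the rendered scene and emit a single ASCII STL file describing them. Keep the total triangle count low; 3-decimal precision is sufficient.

solid 
facet normal -0.078 0.739 -0.670
outer loop
vertex -2.658 3.49 -3.785
vertex -3.268 3.822 -3.348
vertex -2.462 3.961 -3.288
endloop
endfacet
facet normal 0.958 -0.131 -0.254
outer loop
vertex -2.658 3.49 -3.785
vertex -2.462 3.961 -3.288
vertex -2.562 2.567 -2.948
endloop
endfacet
facet normal 0.958 -0.131 -0.254
outer loop
vertex -2.562 2.567 -2.948
vertex -2.462 3.961 -3.288
vertex -2.366 3.037 -2.451
endloop
endfacet
facet normal 0.077 -0.739 0.669
outer loop
vertex -2.562 2.567 -2.948
vertex -2.366 3.037 -2.451
vertex -3.172 2.898 -2.512
endloop
endfacet
facet normal -0.078 0.739 -0.669
outer loop
vertex -2.462 3.961 -3.288
vertex -3.268 3.822 -3.348
vertex -2.873 4.326 -2.837
endloop
endfacet
facet normal 0.812 0.436 0.388
outer loop
vertex -2.462 3.961 -3.288
vertex -2.873 4.326 -2.837
vertex -2.366 3.037 -2.451
endloop
endfacet
facet normal 0.813 0.436 0.387
outer loop
vertex -2.366 3.037 -2.451
vertex -2.873 4.326 -2.837
vertex -2.777 3.403 -2.0
endloop
endfacet
facet normal 0.077 -0.739 0.670
outer loop
vertex -2.366 3.037 -2.451
vertex -2.777 3.403 -2.0
vertex -3.172 2.898 -2.512
endloop
endfacet
facet normal -0.077 0.739 -0.669
outer loop
vertex -2.873 4.326 -2.837
vertex -3.268 3.822 -3.348
vertex -3.582 4.312 -2.771
endloop
endfacet
facet normal 0.055 0.674 0.737
outer loop
vertex -2.873 4.326 -2.837
vertex -3.582 4.312 -2.771
vertex -2.777 3.403 -2.0
endloop
endfacet
facet normal 0.055 0.674 0.737
outer loop
vertex -2.777 3.403 -2.0
vertex -3.582 4.312 -2.771
vertex -3.485 3.389 -1.934
endloop
endfacet
facet normal 0.077 -0.739 0.669
outer loop
vertex -2.777 3.403 -2.0
vertex -3.485 3.389 -1.934
vertex -3.172 2.898 -2.512
endloop
endfacet
facet normal -0.076 0.739 -0.669
outer loop
vertex -3.582 4.312 -2.771
vertex -3.268 3.822 -3.348
vertex -4.054 3.929 -3.14
endloop
endfacet
facet normal -0.744 0.404 0.532
outer loop
vertex -3.582 4.312 -2.771
vertex -4.054 3.929 -3.14
vertex -3.485 3.389 -1.934
endloop
endfacet
facet normal -0.744 0.405 0.532
outer loop
vertex -3.485 3.389 -1.934
vertex -4.054 3.929 -3.14
vertex -3.958 3.005 -2.303
endloop
endfacet
facet normal 0.077 -0.739 0.670
outer loop
vertex -3.485 3.389 -1.934
vertex -3.958 3.005 -2.303
vertex -3.172 2.898 -2.512
endloop
endfacet
facet normal -0.076 0.739 -0.669
outer loop
vertex -4.054 3.929 -3.14
vertex -3.268 3.822 -3.348
vertex -3.935 3.465 -3.666
endloop
endfacet
facet normal -0.983 -0.169 -0.074
outer loop
vertex -4.054 3.929 -3.14
vertex -3.935 3.465 -3.666
vertex -3.958 3.005 -2.303
endloop
endfacet
facet normal -0.983 -0.170 -0.074
outer loop
vertex -3.958 3.005 -2.303
vertex -3.935 3.465 -3.666
vertex -3.838 2.541 -2.829
endloop
endfacet
facet normal 0.077 -0.739 0.669
outer loop
vertex -3.958 3.005 -2.303
vertex -3.838 2.541 -2.829
vertex -3.172 2.898 -2.512
endloop
endfacet
facet normal -0.076 0.739 -0.670
outer loop
vertex -3.935 3.465 -3.666
vertex -3.268 3.822 -3.348
vertex -3.313 3.269 -3.953
endloop
endfacet
facet normal -0.482 -0.616 -0.624
outer loop
vertex -3.935 3.465 -3.666
vertex -3.313 3.269 -3.953
vertex -3.838 2.541 -2.829
endloop
endfacet
facet normal -0.482 -0.616 -0.624
outer loop
vertex -3.838 2.541 -2.829
vertex -3.313 3.269 -3.953
vertex -3.217 2.346 -3.116
endloop
endfacet
facet normal 0.077 -0.739 0.669
outer loop
vertex -3.838 2.541 -2.829
vertex -3.217 2.346 -3.116
vertex -3.172 2.898 -2.512
endloop
endfacet
facet normal -0.078 0.739 -0.669
outer loop
vertex -3.313 3.269 -3.953
vertex -3.268 3.822 -3.348
vertex -2.658 3.49 -3.785
endloop
endfacet
facet normal 0.382 -0.599 -0.704
outer loop
vertex -3.313 3.269 -3.953
vertex -2.658 3.49 -3.785
vertex -3.217 2.346 -3.116
endloop
endfacet
facet normal 0.382 -0.599 -0.704
outer loop
vertex -3.217 2.346 -3.116
vertex -2.658 3.49 -3.785
vertex -2.562 2.567 -2.948
endloop
endfacet
facet normal 0.078 -0.739 0.669
outer loop
vertex -3.217 2.346 -3.116
vertex -2.562 2.567 -2.948
vertex -3.172 2.898 -2.512
endloop
endfacet
facet normal -0.537 0.173 -0.825
outer loop
vertex -1.143 -2.24 -2.244
vertex -1.868 -2.015 -1.725
vertex -1.267 -1.367 -1.98
endloop
endfacet
facet normal 0.969 0.187 -0.164
outer loop
vertex -1.143 -2.24 -2.244
vertex -1.267 -1.367 -1.98
vertex -0.732 -2.385 0.025
endloop
endfacet
facet normal -0.537 0.173 -0.825
outer loop
vertex -1.267 -1.367 -1.98
vertex -1.868 -2.015 -1.725
vertex -1.992 -1.143 -1.461
endloop
endfacet
facet normal 0.469 0.832 0.297
outer loop
vertex -1.267 -1.367 -1.98
vertex -1.992 -1.143 -1.461
vertex -0.732 -2.385 0.025
endloop
endfacet
facet normal -0.536 0.174 -0.826
outer loop
vertex -1.992 -1.143 -1.461
vertex -1.868 -2.015 -1.725
vertex -2.594 -1.791 -1.207
endloop
endfacet
facet normal -0.311 0.583 0.751
outer loop
vertex -1.992 -1.143 -1.461
vertex -2.594 -1.791 -1.207
vertex -0.732 -2.385 0.025
endloop
endfacet
facet normal -0.536 0.174 -0.826
outer loop
vertex -2.594 -1.791 -1.207
vertex -1.868 -2.015 -1.725
vertex -2.47 -2.663 -1.471
endloop
endfacet
facet normal -0.591 -0.310 0.745
outer loop
vertex -2.594 -1.791 -1.207
vertex -2.47 -2.663 -1.471
vertex -0.732 -2.385 0.025
endloop
endfacet
facet normal -0.536 0.175 -0.826
outer loop
vertex -2.47 -2.663 -1.471
vertex -1.868 -2.015 -1.725
vertex -1.744 -2.888 -1.99
endloop
endfacet
facet normal -0.092 -0.954 0.285
outer loop
vertex -2.47 -2.663 -1.471
vertex -1.744 -2.888 -1.99
vertex -0.732 -2.385 0.025
endloop
endfacet
facet normal -0.537 0.174 -0.825
outer loop
vertex -1.744 -2.888 -1.99
vertex -1.868 -2.015 -1.725
vertex -1.143 -2.24 -2.244
endloop
endfacet
facet normal 0.688 -0.705 -0.170
outer loop
vertex -1.744 -2.888 -1.99
vertex -1.143 -2.24 -2.244
vertex -0.732 -2.385 0.025
endloop
endfacet

endsolid
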